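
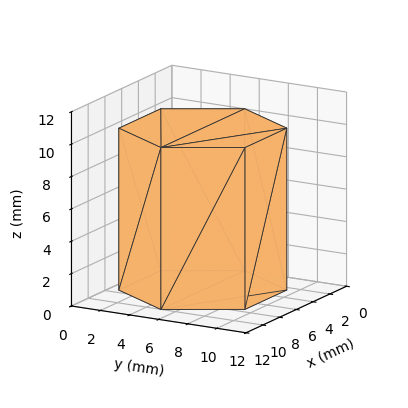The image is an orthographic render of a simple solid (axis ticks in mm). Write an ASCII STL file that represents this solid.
Reading the render: the shape is a regular 6-sided prism (a cylinder approximated with 6 flat sides), circumscribed radius ≈ 5 mm, height ≈ 10 mm (dimensions read to the nearest mm from the axis ticks). For the STL, each face is triangulated and given an outward normal.

solid part
  facet normal 0.0000 0.0000 -1.0000
    outer loop
      vertex 2.500 9.330 0.000
      vertex 7.500 9.330 0.000
      vertex 10.000 5.000 0.000
    endloop
  endfacet
  facet normal 0.0000 0.0000 -1.0000
    outer loop
      vertex 0.000 5.000 0.000
      vertex 2.500 9.330 0.000
      vertex 10.000 5.000 0.000
    endloop
  endfacet
  facet normal 0.0000 0.0000 -1.0000
    outer loop
      vertex 2.500 0.670 0.000
      vertex 0.000 5.000 0.000
      vertex 10.000 5.000 0.000
    endloop
  endfacet
  facet normal 0.0000 0.0000 -1.0000
    outer loop
      vertex 7.500 0.670 0.000
      vertex 2.500 0.670 0.000
      vertex 10.000 5.000 0.000
    endloop
  endfacet
  facet normal 0.0000 0.0000 1.0000
    outer loop
      vertex 10.000 5.000 10.000
      vertex 7.500 9.330 10.000
      vertex 2.500 9.330 10.000
    endloop
  endfacet
  facet normal 0.0000 0.0000 1.0000
    outer loop
      vertex 10.000 5.000 10.000
      vertex 2.500 9.330 10.000
      vertex 0.000 5.000 10.000
    endloop
  endfacet
  facet normal 0.0000 0.0000 1.0000
    outer loop
      vertex 10.000 5.000 10.000
      vertex 0.000 5.000 10.000
      vertex 2.500 0.670 10.000
    endloop
  endfacet
  facet normal 0.0000 0.0000 1.0000
    outer loop
      vertex 10.000 5.000 10.000
      vertex 2.500 0.670 10.000
      vertex 7.500 0.670 10.000
    endloop
  endfacet
  facet normal 0.8660 0.5000 0.0000
    outer loop
      vertex 10.000 5.000 0.000
      vertex 7.500 9.330 0.000
      vertex 7.500 9.330 10.000
    endloop
  endfacet
  facet normal 0.8660 0.5000 0.0000
    outer loop
      vertex 10.000 5.000 0.000
      vertex 7.500 9.330 10.000
      vertex 10.000 5.000 10.000
    endloop
  endfacet
  facet normal 0.0000 1.0000 0.0000
    outer loop
      vertex 7.500 9.330 0.000
      vertex 2.500 9.330 0.000
      vertex 2.500 9.330 10.000
    endloop
  endfacet
  facet normal 0.0000 1.0000 0.0000
    outer loop
      vertex 7.500 9.330 0.000
      vertex 2.500 9.330 10.000
      vertex 7.500 9.330 10.000
    endloop
  endfacet
  facet normal -0.8660 0.5000 0.0000
    outer loop
      vertex 2.500 9.330 0.000
      vertex 0.000 5.000 0.000
      vertex 0.000 5.000 10.000
    endloop
  endfacet
  facet normal -0.8660 0.5000 0.0000
    outer loop
      vertex 2.500 9.330 0.000
      vertex 0.000 5.000 10.000
      vertex 2.500 9.330 10.000
    endloop
  endfacet
  facet normal -0.8660 -0.5000 0.0000
    outer loop
      vertex 0.000 5.000 0.000
      vertex 2.500 0.670 0.000
      vertex 2.500 0.670 10.000
    endloop
  endfacet
  facet normal -0.8660 -0.5000 0.0000
    outer loop
      vertex 0.000 5.000 0.000
      vertex 2.500 0.670 10.000
      vertex 0.000 5.000 10.000
    endloop
  endfacet
  facet normal 0.0000 -1.0000 0.0000
    outer loop
      vertex 2.500 0.670 0.000
      vertex 7.500 0.670 0.000
      vertex 7.500 0.670 10.000
    endloop
  endfacet
  facet normal 0.0000 -1.0000 0.0000
    outer loop
      vertex 2.500 0.670 0.000
      vertex 7.500 0.670 10.000
      vertex 2.500 0.670 10.000
    endloop
  endfacet
  facet normal 0.8660 -0.5000 0.0000
    outer loop
      vertex 7.500 0.670 0.000
      vertex 10.000 5.000 0.000
      vertex 10.000 5.000 10.000
    endloop
  endfacet
  facet normal 0.8660 -0.5000 0.0000
    outer loop
      vertex 7.500 0.670 0.000
      vertex 10.000 5.000 10.000
      vertex 7.500 0.670 10.000
    endloop
  endfacet
endsolid part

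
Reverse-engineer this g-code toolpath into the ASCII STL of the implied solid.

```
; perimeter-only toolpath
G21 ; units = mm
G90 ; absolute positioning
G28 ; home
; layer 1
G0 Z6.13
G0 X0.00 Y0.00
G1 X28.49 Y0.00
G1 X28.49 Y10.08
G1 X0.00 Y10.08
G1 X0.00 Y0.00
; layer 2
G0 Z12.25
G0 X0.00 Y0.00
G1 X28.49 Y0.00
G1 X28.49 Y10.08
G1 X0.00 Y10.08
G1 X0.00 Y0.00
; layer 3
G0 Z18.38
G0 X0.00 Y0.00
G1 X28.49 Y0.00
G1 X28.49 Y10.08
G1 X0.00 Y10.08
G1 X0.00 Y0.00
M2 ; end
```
solid part
  facet normal 0.0000 0.0000 -1.0000
    outer loop
      vertex 28.49 10.08 0.00
      vertex 28.49 0.00 0.00
      vertex 0.00 0.00 0.00
    endloop
  endfacet
  facet normal 0.0000 0.0000 -1.0000
    outer loop
      vertex 0.00 10.08 0.00
      vertex 28.49 10.08 0.00
      vertex 0.00 0.00 0.00
    endloop
  endfacet
  facet normal 0.0000 0.0000 1.0000
    outer loop
      vertex 0.00 0.00 18.38
      vertex 28.49 0.00 18.38
      vertex 28.49 10.08 18.38
    endloop
  endfacet
  facet normal 0.0000 0.0000 1.0000
    outer loop
      vertex 0.00 0.00 18.38
      vertex 28.49 10.08 18.38
      vertex 0.00 10.08 18.38
    endloop
  endfacet
  facet normal 0.0000 -1.0000 0.0000
    outer loop
      vertex 0.00 0.00 0.00
      vertex 28.49 0.00 0.00
      vertex 28.49 0.00 18.38
    endloop
  endfacet
  facet normal 0.0000 -1.0000 0.0000
    outer loop
      vertex 0.00 0.00 0.00
      vertex 28.49 0.00 18.38
      vertex 0.00 0.00 18.38
    endloop
  endfacet
  facet normal 0.0000 1.0000 0.0000
    outer loop
      vertex 28.49 10.08 18.38
      vertex 28.49 10.08 0.00
      vertex 0.00 10.08 0.00
    endloop
  endfacet
  facet normal 0.0000 1.0000 0.0000
    outer loop
      vertex 0.00 10.08 18.38
      vertex 28.49 10.08 18.38
      vertex 0.00 10.08 0.00
    endloop
  endfacet
  facet normal -1.0000 0.0000 0.0000
    outer loop
      vertex 0.00 10.08 18.38
      vertex 0.00 10.08 0.00
      vertex 0.00 0.00 0.00
    endloop
  endfacet
  facet normal -1.0000 0.0000 0.0000
    outer loop
      vertex 0.00 0.00 18.38
      vertex 0.00 10.08 18.38
      vertex 0.00 0.00 0.00
    endloop
  endfacet
  facet normal 1.0000 0.0000 0.0000
    outer loop
      vertex 28.49 0.00 0.00
      vertex 28.49 10.08 0.00
      vertex 28.49 10.08 18.38
    endloop
  endfacet
  facet normal 1.0000 0.0000 0.0000
    outer loop
      vertex 28.49 0.00 0.00
      vertex 28.49 10.08 18.38
      vertex 28.49 0.00 18.38
    endloop
  endfacet
endsolid part

The G0 Z moves step by Δz≈6.13 mm. Every layer's G1 loop is the same polygon, so the solid is a straight extrusion of it from z=0 to z≈18.4. Closing with flat bottom and top caps and triangulating gives 12 facets — a rectangular box, roughly 28.5 × 10.1 mm footprint and 18.4 mm tall.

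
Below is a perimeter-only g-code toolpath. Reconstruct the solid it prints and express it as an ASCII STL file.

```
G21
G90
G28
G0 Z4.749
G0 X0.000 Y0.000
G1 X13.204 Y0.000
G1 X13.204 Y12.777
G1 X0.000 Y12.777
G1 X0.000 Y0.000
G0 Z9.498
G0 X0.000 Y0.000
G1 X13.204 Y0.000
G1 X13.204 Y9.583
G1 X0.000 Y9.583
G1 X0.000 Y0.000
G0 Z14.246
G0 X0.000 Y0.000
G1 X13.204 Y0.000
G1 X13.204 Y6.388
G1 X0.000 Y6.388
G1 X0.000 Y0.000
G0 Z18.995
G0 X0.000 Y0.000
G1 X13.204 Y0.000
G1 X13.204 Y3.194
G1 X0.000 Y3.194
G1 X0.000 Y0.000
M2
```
solid part
  facet normal 0.0000 0.0000 -1.0000
    outer loop
      vertex 13.204 15.971 0.000
      vertex 13.204 0.000 0.000
      vertex 0.000 0.000 0.000
    endloop
  endfacet
  facet normal 0.0000 0.0000 -1.0000
    outer loop
      vertex 0.000 15.971 0.000
      vertex 13.204 15.971 0.000
      vertex 0.000 0.000 0.000
    endloop
  endfacet
  facet normal 0.0000 -1.0000 0.0000
    outer loop
      vertex 0.000 0.000 0.000
      vertex 13.204 0.000 0.000
      vertex 13.204 0.000 23.744
    endloop
  endfacet
  facet normal 0.0000 -1.0000 0.0000
    outer loop
      vertex 0.000 0.000 0.000
      vertex 13.204 0.000 23.744
      vertex 0.000 0.000 23.744
    endloop
  endfacet
  facet normal 0.0000 0.8298 0.5581
    outer loop
      vertex 0.000 0.000 23.744
      vertex 13.204 0.000 23.744
      vertex 13.204 15.971 0.000
    endloop
  endfacet
  facet normal 0.0000 0.8298 0.5581
    outer loop
      vertex 0.000 0.000 23.744
      vertex 13.204 15.971 0.000
      vertex 0.000 15.971 0.000
    endloop
  endfacet
  facet normal -1.0000 0.0000 0.0000
    outer loop
      vertex 0.000 0.000 23.744
      vertex 0.000 15.971 0.000
      vertex 0.000 0.000 0.000
    endloop
  endfacet
  facet normal 1.0000 0.0000 0.0000
    outer loop
      vertex 13.204 0.000 0.000
      vertex 13.204 15.971 0.000
      vertex 13.204 0.000 23.744
    endloop
  endfacet
endsolid part

The G0 Z moves step by Δz≈4.749 mm. The G1 loops shrink linearly with z, so the solid tapers from its base footprint up to z≈23.7. Closing with a flat bottom cap and the tapered top and triangulating gives 8 facets — a wedge (ramp): 13.2 × 16 mm base, rising to 23.7 mm along the y=0 edge and sloping linearly to z=0 at y=16.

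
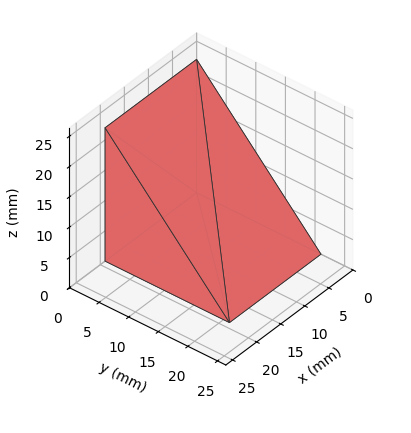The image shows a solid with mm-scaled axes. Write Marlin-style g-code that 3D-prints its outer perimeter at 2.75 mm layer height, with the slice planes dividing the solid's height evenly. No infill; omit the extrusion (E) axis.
Reading the render: the shape is a wedge (ramp): 19 × 21 mm base, rising to 22 mm along the y=0 edge and sloping linearly to z=0 at y=21 (dimensions read to the nearest mm from the axis ticks). For the g-code, the solid's height is divided into equal slices at the stated Δz and each level perimeter traced with G1 moves after a G0 lift.

; perimeter-only toolpath
G21 ; units = mm
G90 ; absolute positioning
G28 ; home
; layer 1
G0 Z2.75
G0 X0.00 Y0.00
G1 X19.00 Y0.00
G1 X19.00 Y18.38
G1 X0.00 Y18.38
G1 X0.00 Y0.00
; layer 2
G0 Z5.50
G0 X0.00 Y0.00
G1 X19.00 Y0.00
G1 X19.00 Y15.75
G1 X0.00 Y15.75
G1 X0.00 Y0.00
; layer 3
G0 Z8.25
G0 X0.00 Y0.00
G1 X19.00 Y0.00
G1 X19.00 Y13.12
G1 X0.00 Y13.12
G1 X0.00 Y0.00
; layer 4
G0 Z11.00
G0 X0.00 Y0.00
G1 X19.00 Y0.00
G1 X19.00 Y10.50
G1 X0.00 Y10.50
G1 X0.00 Y0.00
; layer 5
G0 Z13.75
G0 X0.00 Y0.00
G1 X19.00 Y0.00
G1 X19.00 Y7.88
G1 X0.00 Y7.88
G1 X0.00 Y0.00
; layer 6
G0 Z16.50
G0 X0.00 Y0.00
G1 X19.00 Y0.00
G1 X19.00 Y5.25
G1 X0.00 Y5.25
G1 X0.00 Y0.00
; layer 7
G0 Z19.25
G0 X0.00 Y0.00
G1 X19.00 Y0.00
G1 X19.00 Y2.62
G1 X0.00 Y2.62
G1 X0.00 Y0.00
M2 ; end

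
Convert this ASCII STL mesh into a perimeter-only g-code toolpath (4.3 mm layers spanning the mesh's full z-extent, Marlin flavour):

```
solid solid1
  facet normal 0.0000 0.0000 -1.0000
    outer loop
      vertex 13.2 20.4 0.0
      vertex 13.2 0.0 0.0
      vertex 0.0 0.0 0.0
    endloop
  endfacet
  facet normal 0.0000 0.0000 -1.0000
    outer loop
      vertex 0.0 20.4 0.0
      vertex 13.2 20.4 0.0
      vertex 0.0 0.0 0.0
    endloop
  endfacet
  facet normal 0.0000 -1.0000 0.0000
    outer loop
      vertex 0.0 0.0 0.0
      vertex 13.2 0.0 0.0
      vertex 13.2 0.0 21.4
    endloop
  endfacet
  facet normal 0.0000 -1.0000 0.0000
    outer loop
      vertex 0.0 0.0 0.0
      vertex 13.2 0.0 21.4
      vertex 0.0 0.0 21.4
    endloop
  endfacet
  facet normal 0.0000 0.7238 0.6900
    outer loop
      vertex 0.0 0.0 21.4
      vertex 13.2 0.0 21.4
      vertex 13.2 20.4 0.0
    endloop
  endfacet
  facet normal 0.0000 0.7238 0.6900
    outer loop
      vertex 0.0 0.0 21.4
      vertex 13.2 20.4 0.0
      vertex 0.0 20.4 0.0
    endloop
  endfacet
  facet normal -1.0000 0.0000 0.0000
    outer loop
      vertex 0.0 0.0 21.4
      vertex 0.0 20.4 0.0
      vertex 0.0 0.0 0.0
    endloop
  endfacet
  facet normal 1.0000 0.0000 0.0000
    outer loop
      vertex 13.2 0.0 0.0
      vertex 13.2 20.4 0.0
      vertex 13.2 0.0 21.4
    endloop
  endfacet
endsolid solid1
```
; perimeter-only toolpath
G21 ; units = mm
G90 ; absolute positioning
G28 ; home
; layer 1
G0 Z4.3
G0 X0.0 Y0.0
G1 X13.2 Y0.0
G1 X13.2 Y16.3
G1 X0.0 Y16.3
G1 X0.0 Y0.0
; layer 2
G0 Z8.6
G0 X0.0 Y0.0
G1 X13.2 Y0.0
G1 X13.2 Y12.2
G1 X0.0 Y12.2
G1 X0.0 Y0.0
; layer 3
G0 Z12.8
G0 X0.0 Y0.0
G1 X13.2 Y0.0
G1 X13.2 Y8.2
G1 X0.0 Y8.2
G1 X0.0 Y0.0
; layer 4
G0 Z17.1
G0 X0.0 Y0.0
G1 X13.2 Y0.0
G1 X13.2 Y4.1
G1 X0.0 Y4.1
G1 X0.0 Y0.0
M2 ; end

The solid is a wedge (ramp): 13.2 × 20.4 mm base, rising to 21.4 mm along the y=0 edge and sloping linearly to z=0 at y=20.4. Slicing at Δz = 4.3 mm — 5 equal slices spanning the solid's height, so layer i sits at z = i·h/5 — gives 4 non-empty perimeters. Each is a 4-segment closed polygon; G0 lifts to the layer z and rapids to the start vertex, then G1 traces the edges. The cross-section shrinks linearly with z (the slice at the apex is degenerate and omitted).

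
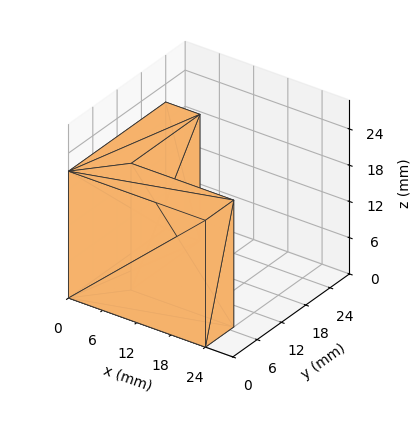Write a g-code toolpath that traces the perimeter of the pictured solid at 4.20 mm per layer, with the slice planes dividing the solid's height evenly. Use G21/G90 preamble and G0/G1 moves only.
Reading the render: the shape is an L-shaped prism: outer 24 × 24 mm, arm thicknesses ≈ 7 mm (horizontal) and 6 mm (vertical), extruded 21 mm in z (dimensions read to the nearest mm from the axis ticks). For the g-code, the solid's height is divided into equal slices at the stated Δz and each level perimeter traced with G1 moves after a G0 lift.

; perimeter-only toolpath
G21 ; units = mm
G90 ; absolute positioning
G28 ; home
; layer 1
G0 Z4.20
G0 X0.00 Y0.00
G1 X24.00 Y0.00
G1 X24.00 Y7.00
G1 X6.00 Y7.00
G1 X6.00 Y24.00
G1 X0.00 Y24.00
G1 X0.00 Y0.00
; layer 2
G0 Z8.40
G0 X0.00 Y0.00
G1 X24.00 Y0.00
G1 X24.00 Y7.00
G1 X6.00 Y7.00
G1 X6.00 Y24.00
G1 X0.00 Y24.00
G1 X0.00 Y0.00
; layer 3
G0 Z12.60
G0 X0.00 Y0.00
G1 X24.00 Y0.00
G1 X24.00 Y7.00
G1 X6.00 Y7.00
G1 X6.00 Y24.00
G1 X0.00 Y24.00
G1 X0.00 Y0.00
; layer 4
G0 Z16.80
G0 X0.00 Y0.00
G1 X24.00 Y0.00
G1 X24.00 Y7.00
G1 X6.00 Y7.00
G1 X6.00 Y24.00
G1 X0.00 Y24.00
G1 X0.00 Y0.00
; layer 5
G0 Z21.00
G0 X0.00 Y0.00
G1 X24.00 Y0.00
G1 X24.00 Y7.00
G1 X6.00 Y7.00
G1 X6.00 Y24.00
G1 X0.00 Y24.00
G1 X0.00 Y0.00
M2 ; end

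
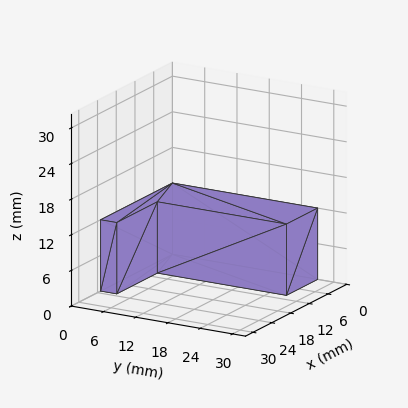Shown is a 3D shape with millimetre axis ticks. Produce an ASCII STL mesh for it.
Reading the render: the shape is an L-shaped prism: outer 23 × 27 mm, arm thicknesses ≈ 3 mm (horizontal) and 10 mm (vertical), extruded 12 mm in z (dimensions read to the nearest mm from the axis ticks). For the STL, each face is triangulated and given an outward normal.

solid part
  facet normal 0.0000 0.0000 -1.0000
    outer loop
      vertex 23.00 3.00 0.00
      vertex 23.00 0.00 0.00
      vertex 0.00 0.00 0.00
    endloop
  endfacet
  facet normal 0.0000 0.0000 -1.0000
    outer loop
      vertex 10.00 3.00 0.00
      vertex 23.00 3.00 0.00
      vertex 0.00 0.00 0.00
    endloop
  endfacet
  facet normal 0.0000 0.0000 -1.0000
    outer loop
      vertex 10.00 27.00 0.00
      vertex 10.00 3.00 0.00
      vertex 0.00 0.00 0.00
    endloop
  endfacet
  facet normal 0.0000 0.0000 -1.0000
    outer loop
      vertex 0.00 27.00 0.00
      vertex 10.00 27.00 0.00
      vertex 0.00 0.00 0.00
    endloop
  endfacet
  facet normal 0.0000 0.0000 1.0000
    outer loop
      vertex 0.00 0.00 12.00
      vertex 23.00 0.00 12.00
      vertex 23.00 3.00 12.00
    endloop
  endfacet
  facet normal 0.0000 0.0000 1.0000
    outer loop
      vertex 0.00 0.00 12.00
      vertex 23.00 3.00 12.00
      vertex 10.00 3.00 12.00
    endloop
  endfacet
  facet normal 0.0000 0.0000 1.0000
    outer loop
      vertex 0.00 0.00 12.00
      vertex 10.00 3.00 12.00
      vertex 10.00 27.00 12.00
    endloop
  endfacet
  facet normal 0.0000 0.0000 1.0000
    outer loop
      vertex 0.00 0.00 12.00
      vertex 10.00 27.00 12.00
      vertex 0.00 27.00 12.00
    endloop
  endfacet
  facet normal 0.0000 -1.0000 0.0000
    outer loop
      vertex 0.00 0.00 0.00
      vertex 23.00 0.00 0.00
      vertex 23.00 0.00 12.00
    endloop
  endfacet
  facet normal 0.0000 -1.0000 0.0000
    outer loop
      vertex 0.00 0.00 0.00
      vertex 23.00 0.00 12.00
      vertex 0.00 0.00 12.00
    endloop
  endfacet
  facet normal 1.0000 0.0000 0.0000
    outer loop
      vertex 23.00 0.00 0.00
      vertex 23.00 3.00 0.00
      vertex 23.00 3.00 12.00
    endloop
  endfacet
  facet normal 1.0000 0.0000 0.0000
    outer loop
      vertex 23.00 0.00 0.00
      vertex 23.00 3.00 12.00
      vertex 23.00 0.00 12.00
    endloop
  endfacet
  facet normal 0.0000 1.0000 0.0000
    outer loop
      vertex 23.00 3.00 0.00
      vertex 10.00 3.00 0.00
      vertex 10.00 3.00 12.00
    endloop
  endfacet
  facet normal 0.0000 1.0000 0.0000
    outer loop
      vertex 23.00 3.00 0.00
      vertex 10.00 3.00 12.00
      vertex 23.00 3.00 12.00
    endloop
  endfacet
  facet normal 1.0000 0.0000 0.0000
    outer loop
      vertex 10.00 3.00 0.00
      vertex 10.00 27.00 0.00
      vertex 10.00 27.00 12.00
    endloop
  endfacet
  facet normal 1.0000 0.0000 0.0000
    outer loop
      vertex 10.00 3.00 0.00
      vertex 10.00 27.00 12.00
      vertex 10.00 3.00 12.00
    endloop
  endfacet
  facet normal 0.0000 1.0000 0.0000
    outer loop
      vertex 10.00 27.00 0.00
      vertex 0.00 27.00 0.00
      vertex 0.00 27.00 12.00
    endloop
  endfacet
  facet normal 0.0000 1.0000 0.0000
    outer loop
      vertex 10.00 27.00 0.00
      vertex 0.00 27.00 12.00
      vertex 10.00 27.00 12.00
    endloop
  endfacet
  facet normal -1.0000 0.0000 0.0000
    outer loop
      vertex 0.00 27.00 0.00
      vertex 0.00 0.00 0.00
      vertex 0.00 0.00 12.00
    endloop
  endfacet
  facet normal -1.0000 0.0000 0.0000
    outer loop
      vertex 0.00 27.00 0.00
      vertex 0.00 0.00 12.00
      vertex 0.00 27.00 12.00
    endloop
  endfacet
endsolid part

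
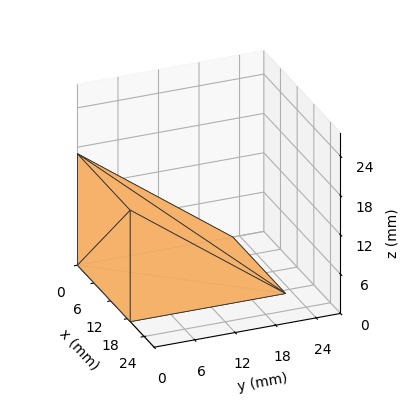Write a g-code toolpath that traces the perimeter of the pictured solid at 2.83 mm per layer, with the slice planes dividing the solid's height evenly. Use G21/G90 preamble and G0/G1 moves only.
Reading the render: the shape is a wedge (ramp): 19 × 23 mm base, rising to 17 mm along the y=0 edge and sloping linearly to z=0 at y=23 (dimensions read to the nearest mm from the axis ticks). For the g-code, the solid's height is divided into equal slices at the stated Δz and each level perimeter traced with G1 moves after a G0 lift.

; perimeter-only toolpath
G21 ; units = mm
G90 ; absolute positioning
G28 ; home
; layer 1
G0 Z2.83
G0 X0.00 Y0.00
G1 X19.00 Y0.00
G1 X19.00 Y19.17
G1 X0.00 Y19.17
G1 X0.00 Y0.00
; layer 2
G0 Z5.67
G0 X0.00 Y0.00
G1 X19.00 Y0.00
G1 X19.00 Y15.33
G1 X0.00 Y15.33
G1 X0.00 Y0.00
; layer 3
G0 Z8.50
G0 X0.00 Y0.00
G1 X19.00 Y0.00
G1 X19.00 Y11.50
G1 X0.00 Y11.50
G1 X0.00 Y0.00
; layer 4
G0 Z11.33
G0 X0.00 Y0.00
G1 X19.00 Y0.00
G1 X19.00 Y7.67
G1 X0.00 Y7.67
G1 X0.00 Y0.00
; layer 5
G0 Z14.17
G0 X0.00 Y0.00
G1 X19.00 Y0.00
G1 X19.00 Y3.83
G1 X0.00 Y3.83
G1 X0.00 Y0.00
M2 ; end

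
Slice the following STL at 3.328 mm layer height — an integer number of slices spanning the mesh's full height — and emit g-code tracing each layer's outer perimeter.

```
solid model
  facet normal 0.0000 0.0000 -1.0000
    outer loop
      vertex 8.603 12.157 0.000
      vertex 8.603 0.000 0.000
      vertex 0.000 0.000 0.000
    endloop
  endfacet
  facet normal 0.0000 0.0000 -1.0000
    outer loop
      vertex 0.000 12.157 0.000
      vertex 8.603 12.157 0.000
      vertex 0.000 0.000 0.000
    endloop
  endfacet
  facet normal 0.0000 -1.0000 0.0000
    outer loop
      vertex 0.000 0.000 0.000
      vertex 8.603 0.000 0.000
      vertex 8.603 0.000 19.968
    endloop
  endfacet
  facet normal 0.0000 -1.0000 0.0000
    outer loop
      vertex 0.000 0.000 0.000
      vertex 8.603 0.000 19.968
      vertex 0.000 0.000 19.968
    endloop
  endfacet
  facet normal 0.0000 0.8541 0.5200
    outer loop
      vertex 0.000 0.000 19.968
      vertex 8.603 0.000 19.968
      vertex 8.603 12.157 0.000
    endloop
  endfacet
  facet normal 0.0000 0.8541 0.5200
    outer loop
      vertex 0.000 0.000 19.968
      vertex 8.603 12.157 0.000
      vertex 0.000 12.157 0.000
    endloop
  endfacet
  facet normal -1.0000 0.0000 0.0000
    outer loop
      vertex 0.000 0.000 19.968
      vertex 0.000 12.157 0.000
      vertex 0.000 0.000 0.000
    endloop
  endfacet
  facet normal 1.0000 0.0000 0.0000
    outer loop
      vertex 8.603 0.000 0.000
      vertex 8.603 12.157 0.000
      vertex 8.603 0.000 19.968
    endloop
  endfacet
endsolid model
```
; perimeter-only toolpath
G21 ; units = mm
G90 ; absolute positioning
G28 ; home
; layer 1
G0 Z3.328
G0 X0.000 Y0.000
G1 X8.603 Y0.000
G1 X8.603 Y10.131
G1 X0.000 Y10.131
G1 X0.000 Y0.000
; layer 2
G0 Z6.656
G0 X0.000 Y0.000
G1 X8.603 Y0.000
G1 X8.603 Y8.105
G1 X0.000 Y8.105
G1 X0.000 Y0.000
; layer 3
G0 Z9.984
G0 X0.000 Y0.000
G1 X8.603 Y0.000
G1 X8.603 Y6.079
G1 X0.000 Y6.079
G1 X0.000 Y0.000
; layer 4
G0 Z13.312
G0 X0.000 Y0.000
G1 X8.603 Y0.000
G1 X8.603 Y4.052
G1 X0.000 Y4.052
G1 X0.000 Y0.000
; layer 5
G0 Z16.640
G0 X0.000 Y0.000
G1 X8.603 Y0.000
G1 X8.603 Y2.026
G1 X0.000 Y2.026
G1 X0.000 Y0.000
M2 ; end

The solid is a wedge (ramp): 8.6 × 12.2 mm base, rising to 20 mm along the y=0 edge and sloping linearly to z=0 at y=12.2. Slicing at Δz = 3.328 mm — 6 equal slices spanning the solid's height, so layer i sits at z = i·h/6 — gives 5 non-empty perimeters. Each is a 4-segment closed polygon; G0 lifts to the layer z and rapids to the start vertex, then G1 traces the edges. The cross-section shrinks linearly with z (the slice at the apex is degenerate and omitted).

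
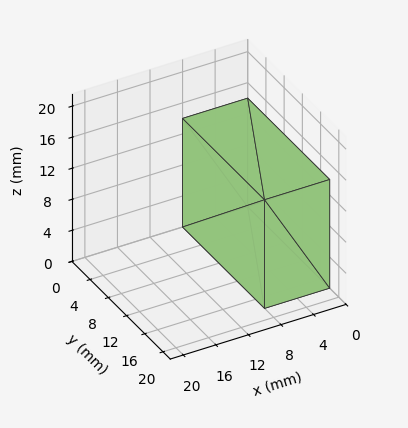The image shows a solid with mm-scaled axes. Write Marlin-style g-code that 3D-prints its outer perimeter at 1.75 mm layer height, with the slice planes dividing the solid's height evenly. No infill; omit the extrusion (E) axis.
Reading the render: the shape is a rectangular box, roughly 8 × 18 mm footprint and 14 mm tall (dimensions read to the nearest mm from the axis ticks). For the g-code, the solid's height is divided into equal slices at the stated Δz and each level perimeter traced with G1 moves after a G0 lift.

; perimeter-only toolpath
G21 ; units = mm
G90 ; absolute positioning
G28 ; home
; layer 1
G0 Z1.75
G0 X0.00 Y0.00
G1 X8.00 Y0.00
G1 X8.00 Y18.00
G1 X0.00 Y18.00
G1 X0.00 Y0.00
; layer 2
G0 Z3.50
G0 X0.00 Y0.00
G1 X8.00 Y0.00
G1 X8.00 Y18.00
G1 X0.00 Y18.00
G1 X0.00 Y0.00
; layer 3
G0 Z5.25
G0 X0.00 Y0.00
G1 X8.00 Y0.00
G1 X8.00 Y18.00
G1 X0.00 Y18.00
G1 X0.00 Y0.00
; layer 4
G0 Z7.00
G0 X0.00 Y0.00
G1 X8.00 Y0.00
G1 X8.00 Y18.00
G1 X0.00 Y18.00
G1 X0.00 Y0.00
; layer 5
G0 Z8.75
G0 X0.00 Y0.00
G1 X8.00 Y0.00
G1 X8.00 Y18.00
G1 X0.00 Y18.00
G1 X0.00 Y0.00
; layer 6
G0 Z10.50
G0 X0.00 Y0.00
G1 X8.00 Y0.00
G1 X8.00 Y18.00
G1 X0.00 Y18.00
G1 X0.00 Y0.00
; layer 7
G0 Z12.25
G0 X0.00 Y0.00
G1 X8.00 Y0.00
G1 X8.00 Y18.00
G1 X0.00 Y18.00
G1 X0.00 Y0.00
; layer 8
G0 Z14.00
G0 X0.00 Y0.00
G1 X8.00 Y0.00
G1 X8.00 Y18.00
G1 X0.00 Y18.00
G1 X0.00 Y0.00
M2 ; end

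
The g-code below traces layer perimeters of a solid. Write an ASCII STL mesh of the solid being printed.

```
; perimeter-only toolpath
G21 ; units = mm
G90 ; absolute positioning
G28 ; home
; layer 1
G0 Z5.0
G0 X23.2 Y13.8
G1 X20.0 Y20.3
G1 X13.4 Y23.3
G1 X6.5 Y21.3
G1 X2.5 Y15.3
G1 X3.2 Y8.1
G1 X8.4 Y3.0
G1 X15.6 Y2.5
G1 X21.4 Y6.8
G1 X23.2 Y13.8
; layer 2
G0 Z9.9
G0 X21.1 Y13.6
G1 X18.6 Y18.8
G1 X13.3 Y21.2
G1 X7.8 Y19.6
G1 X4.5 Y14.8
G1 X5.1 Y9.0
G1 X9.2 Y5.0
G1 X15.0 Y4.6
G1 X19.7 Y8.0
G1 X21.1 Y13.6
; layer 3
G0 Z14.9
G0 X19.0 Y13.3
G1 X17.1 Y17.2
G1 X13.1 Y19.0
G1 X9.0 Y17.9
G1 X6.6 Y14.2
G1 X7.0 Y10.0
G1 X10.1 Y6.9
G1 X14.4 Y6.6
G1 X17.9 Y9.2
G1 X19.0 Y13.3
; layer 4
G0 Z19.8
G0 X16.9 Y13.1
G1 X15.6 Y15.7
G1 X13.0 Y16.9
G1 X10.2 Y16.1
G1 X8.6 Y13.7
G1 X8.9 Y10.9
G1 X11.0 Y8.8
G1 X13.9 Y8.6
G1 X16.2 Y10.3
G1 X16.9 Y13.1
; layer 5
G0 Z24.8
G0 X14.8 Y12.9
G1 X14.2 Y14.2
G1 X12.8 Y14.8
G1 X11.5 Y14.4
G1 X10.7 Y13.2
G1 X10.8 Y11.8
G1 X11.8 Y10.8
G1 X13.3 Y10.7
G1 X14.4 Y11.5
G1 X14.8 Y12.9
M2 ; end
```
solid part
  facet normal 0.0000 0.0000 -1.0000
    outer loop
      vertex 13.6 25.4 0.0
      vertex 21.5 21.8 0.0
      vertex 25.3 14.0 0.0
    endloop
  endfacet
  facet normal 0.0000 0.0000 -1.0000
    outer loop
      vertex 5.3 23.0 0.0
      vertex 13.6 25.4 0.0
      vertex 25.3 14.0 0.0
    endloop
  endfacet
  facet normal 0.0000 0.0000 -1.0000
    outer loop
      vertex 0.4 15.8 0.0
      vertex 5.3 23.0 0.0
      vertex 25.3 14.0 0.0
    endloop
  endfacet
  facet normal 0.0000 0.0000 -1.0000
    outer loop
      vertex 1.3 7.2 0.0
      vertex 0.4 15.8 0.0
      vertex 25.3 14.0 0.0
    endloop
  endfacet
  facet normal 0.0000 0.0000 -1.0000
    outer loop
      vertex 7.5 1.1 0.0
      vertex 1.3 7.2 0.0
      vertex 25.3 14.0 0.0
    endloop
  endfacet
  facet normal 0.0000 0.0000 -1.0000
    outer loop
      vertex 16.2 0.5 0.0
      vertex 7.5 1.1 0.0
      vertex 25.3 14.0 0.0
    endloop
  endfacet
  facet normal 0.0000 0.0000 -1.0000
    outer loop
      vertex 23.2 5.6 0.0
      vertex 16.2 0.5 0.0
      vertex 25.3 14.0 0.0
    endloop
  endfacet
  facet normal 0.8345 0.4066 0.3718
    outer loop
      vertex 25.3 14.0 0.0
      vertex 21.5 21.8 0.0
      vertex 12.7 12.7 29.7
    endloop
  endfacet
  facet normal 0.3848 0.8444 0.3727
    outer loop
      vertex 21.5 21.8 0.0
      vertex 13.6 25.4 0.0
      vertex 12.7 12.7 29.7
    endloop
  endfacet
  facet normal -0.2577 0.8912 0.3733
    outer loop
      vertex 13.6 25.4 0.0
      vertex 5.3 23.0 0.0
      vertex 12.7 12.7 29.7
    endloop
  endfacet
  facet normal -0.7673 0.5222 0.3723
    outer loop
      vertex 5.3 23.0 0.0
      vertex 0.4 15.8 0.0
      vertex 12.7 12.7 29.7
    endloop
  endfacet
  facet normal -0.9231 -0.0966 0.3722
    outer loop
      vertex 0.4 15.8 0.0
      vertex 1.3 7.2 0.0
      vertex 12.7 12.7 29.7
    endloop
  endfacet
  facet normal -0.6509 -0.6616 0.3724
    outer loop
      vertex 1.3 7.2 0.0
      vertex 7.5 1.1 0.0
      vertex 12.7 12.7 29.7
    endloop
  endfacet
  facet normal -0.0638 -0.9257 0.3727
    outer loop
      vertex 7.5 1.1 0.0
      vertex 16.2 0.5 0.0
      vertex 12.7 12.7 29.7
    endloop
  endfacet
  facet normal 0.5465 -0.7501 0.3725
    outer loop
      vertex 16.2 0.5 0.0
      vertex 23.2 5.6 0.0
      vertex 12.7 12.7 29.7
    endloop
  endfacet
  facet normal 0.9005 -0.2251 0.3722
    outer loop
      vertex 23.2 5.6 0.0
      vertex 25.3 14.0 0.0
      vertex 12.7 12.7 29.7
    endloop
  endfacet
endsolid part

The G0 Z moves step by Δz≈5.0 mm. The G1 loops shrink linearly with z, so the solid tapers from its base footprint up to z≈29.7. Closing with a flat bottom cap and the tapered top and triangulating gives 16 facets — a regular 9-sided pyramid, base circumscribed radius ≈ 12.7 mm, apex at z ≈ 29.7 mm.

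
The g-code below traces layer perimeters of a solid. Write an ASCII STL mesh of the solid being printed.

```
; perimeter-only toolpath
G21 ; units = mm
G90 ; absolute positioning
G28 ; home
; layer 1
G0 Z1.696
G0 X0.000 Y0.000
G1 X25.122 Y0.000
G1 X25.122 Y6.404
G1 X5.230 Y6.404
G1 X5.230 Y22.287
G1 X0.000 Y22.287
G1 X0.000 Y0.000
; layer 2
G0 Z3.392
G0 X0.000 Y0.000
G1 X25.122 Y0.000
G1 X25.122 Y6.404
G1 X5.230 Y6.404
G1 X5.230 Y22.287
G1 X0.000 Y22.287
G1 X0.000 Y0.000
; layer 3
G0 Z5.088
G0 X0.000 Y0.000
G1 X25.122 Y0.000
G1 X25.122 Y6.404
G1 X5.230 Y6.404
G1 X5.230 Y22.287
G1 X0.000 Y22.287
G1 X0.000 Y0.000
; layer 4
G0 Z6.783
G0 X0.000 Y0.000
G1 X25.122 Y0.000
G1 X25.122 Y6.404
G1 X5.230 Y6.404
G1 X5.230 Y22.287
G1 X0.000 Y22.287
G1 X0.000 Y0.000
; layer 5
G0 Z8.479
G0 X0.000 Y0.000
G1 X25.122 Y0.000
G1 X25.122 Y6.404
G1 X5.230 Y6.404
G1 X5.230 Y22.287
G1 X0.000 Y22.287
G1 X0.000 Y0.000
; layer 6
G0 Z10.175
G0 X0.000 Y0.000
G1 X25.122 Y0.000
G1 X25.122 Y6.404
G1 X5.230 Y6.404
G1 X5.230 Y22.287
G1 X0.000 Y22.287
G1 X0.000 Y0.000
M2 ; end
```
solid part
  facet normal 0.0000 0.0000 -1.0000
    outer loop
      vertex 25.122 6.404 0.000
      vertex 25.122 0.000 0.000
      vertex 0.000 0.000 0.000
    endloop
  endfacet
  facet normal 0.0000 0.0000 -1.0000
    outer loop
      vertex 5.230 6.404 0.000
      vertex 25.122 6.404 0.000
      vertex 0.000 0.000 0.000
    endloop
  endfacet
  facet normal 0.0000 0.0000 -1.0000
    outer loop
      vertex 5.230 22.287 0.000
      vertex 5.230 6.404 0.000
      vertex 0.000 0.000 0.000
    endloop
  endfacet
  facet normal 0.0000 0.0000 -1.0000
    outer loop
      vertex 0.000 22.287 0.000
      vertex 5.230 22.287 0.000
      vertex 0.000 0.000 0.000
    endloop
  endfacet
  facet normal 0.0000 0.0000 1.0000
    outer loop
      vertex 0.000 0.000 10.175
      vertex 25.122 0.000 10.175
      vertex 25.122 6.404 10.175
    endloop
  endfacet
  facet normal 0.0000 0.0000 1.0000
    outer loop
      vertex 0.000 0.000 10.175
      vertex 25.122 6.404 10.175
      vertex 5.230 6.404 10.175
    endloop
  endfacet
  facet normal 0.0000 0.0000 1.0000
    outer loop
      vertex 0.000 0.000 10.175
      vertex 5.230 6.404 10.175
      vertex 5.230 22.287 10.175
    endloop
  endfacet
  facet normal 0.0000 0.0000 1.0000
    outer loop
      vertex 0.000 0.000 10.175
      vertex 5.230 22.287 10.175
      vertex 0.000 22.287 10.175
    endloop
  endfacet
  facet normal 0.0000 -1.0000 0.0000
    outer loop
      vertex 0.000 0.000 0.000
      vertex 25.122 0.000 0.000
      vertex 25.122 0.000 10.175
    endloop
  endfacet
  facet normal 0.0000 -1.0000 0.0000
    outer loop
      vertex 0.000 0.000 0.000
      vertex 25.122 0.000 10.175
      vertex 0.000 0.000 10.175
    endloop
  endfacet
  facet normal 1.0000 0.0000 0.0000
    outer loop
      vertex 25.122 0.000 0.000
      vertex 25.122 6.404 0.000
      vertex 25.122 6.404 10.175
    endloop
  endfacet
  facet normal 1.0000 0.0000 0.0000
    outer loop
      vertex 25.122 0.000 0.000
      vertex 25.122 6.404 10.175
      vertex 25.122 0.000 10.175
    endloop
  endfacet
  facet normal 0.0000 1.0000 0.0000
    outer loop
      vertex 25.122 6.404 0.000
      vertex 5.230 6.404 0.000
      vertex 5.230 6.404 10.175
    endloop
  endfacet
  facet normal 0.0000 1.0000 0.0000
    outer loop
      vertex 25.122 6.404 0.000
      vertex 5.230 6.404 10.175
      vertex 25.122 6.404 10.175
    endloop
  endfacet
  facet normal 1.0000 0.0000 0.0000
    outer loop
      vertex 5.230 6.404 0.000
      vertex 5.230 22.287 0.000
      vertex 5.230 22.287 10.175
    endloop
  endfacet
  facet normal 1.0000 0.0000 0.0000
    outer loop
      vertex 5.230 6.404 0.000
      vertex 5.230 22.287 10.175
      vertex 5.230 6.404 10.175
    endloop
  endfacet
  facet normal 0.0000 1.0000 0.0000
    outer loop
      vertex 5.230 22.287 0.000
      vertex 0.000 22.287 0.000
      vertex 0.000 22.287 10.175
    endloop
  endfacet
  facet normal 0.0000 1.0000 0.0000
    outer loop
      vertex 5.230 22.287 0.000
      vertex 0.000 22.287 10.175
      vertex 5.230 22.287 10.175
    endloop
  endfacet
  facet normal -1.0000 0.0000 0.0000
    outer loop
      vertex 0.000 22.287 0.000
      vertex 0.000 0.000 0.000
      vertex 0.000 0.000 10.175
    endloop
  endfacet
  facet normal -1.0000 0.0000 0.0000
    outer loop
      vertex 0.000 22.287 0.000
      vertex 0.000 0.000 10.175
      vertex 0.000 22.287 10.175
    endloop
  endfacet
endsolid part

The G0 Z moves step by Δz≈1.696 mm. Every layer's G1 loop is the same polygon, so the solid is a straight extrusion of it from z=0 to z≈10.2. Closing with flat bottom and top caps and triangulating gives 20 facets — an L-shaped prism: outer 25.1 × 22.3 mm, arm thicknesses ≈ 6.4 mm (horizontal) and 5.23 mm (vertical), extruded 10.2 mm in z.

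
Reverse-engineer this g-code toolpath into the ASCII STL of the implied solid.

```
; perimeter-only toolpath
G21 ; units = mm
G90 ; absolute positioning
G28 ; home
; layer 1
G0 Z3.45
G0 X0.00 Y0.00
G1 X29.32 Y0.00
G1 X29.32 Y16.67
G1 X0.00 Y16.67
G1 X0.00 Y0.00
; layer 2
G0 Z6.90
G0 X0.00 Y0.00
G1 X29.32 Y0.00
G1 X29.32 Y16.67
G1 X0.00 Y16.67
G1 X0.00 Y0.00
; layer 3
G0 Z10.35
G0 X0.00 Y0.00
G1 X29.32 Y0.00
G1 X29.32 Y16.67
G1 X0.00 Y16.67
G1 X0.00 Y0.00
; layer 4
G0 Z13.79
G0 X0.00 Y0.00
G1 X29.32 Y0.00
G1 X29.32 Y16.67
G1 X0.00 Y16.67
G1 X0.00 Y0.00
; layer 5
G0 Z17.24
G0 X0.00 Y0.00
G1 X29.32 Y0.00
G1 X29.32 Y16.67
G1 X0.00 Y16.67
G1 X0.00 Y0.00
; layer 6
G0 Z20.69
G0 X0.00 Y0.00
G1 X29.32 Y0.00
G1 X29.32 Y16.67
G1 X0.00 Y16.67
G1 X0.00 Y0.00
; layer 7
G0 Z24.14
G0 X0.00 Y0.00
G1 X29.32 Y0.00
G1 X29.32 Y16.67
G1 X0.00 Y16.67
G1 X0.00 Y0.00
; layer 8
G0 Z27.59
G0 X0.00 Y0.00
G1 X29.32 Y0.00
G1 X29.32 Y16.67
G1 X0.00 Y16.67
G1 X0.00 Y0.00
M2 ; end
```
solid part
  facet normal 0.0000 0.0000 -1.0000
    outer loop
      vertex 29.32 16.67 0.00
      vertex 29.32 0.00 0.00
      vertex 0.00 0.00 0.00
    endloop
  endfacet
  facet normal 0.0000 0.0000 -1.0000
    outer loop
      vertex 0.00 16.67 0.00
      vertex 29.32 16.67 0.00
      vertex 0.00 0.00 0.00
    endloop
  endfacet
  facet normal 0.0000 0.0000 1.0000
    outer loop
      vertex 0.00 0.00 27.59
      vertex 29.32 0.00 27.59
      vertex 29.32 16.67 27.59
    endloop
  endfacet
  facet normal 0.0000 0.0000 1.0000
    outer loop
      vertex 0.00 0.00 27.59
      vertex 29.32 16.67 27.59
      vertex 0.00 16.67 27.59
    endloop
  endfacet
  facet normal 0.0000 -1.0000 0.0000
    outer loop
      vertex 0.00 0.00 0.00
      vertex 29.32 0.00 0.00
      vertex 29.32 0.00 27.59
    endloop
  endfacet
  facet normal 0.0000 -1.0000 0.0000
    outer loop
      vertex 0.00 0.00 0.00
      vertex 29.32 0.00 27.59
      vertex 0.00 0.00 27.59
    endloop
  endfacet
  facet normal 0.0000 1.0000 0.0000
    outer loop
      vertex 29.32 16.67 27.59
      vertex 29.32 16.67 0.00
      vertex 0.00 16.67 0.00
    endloop
  endfacet
  facet normal 0.0000 1.0000 0.0000
    outer loop
      vertex 0.00 16.67 27.59
      vertex 29.32 16.67 27.59
      vertex 0.00 16.67 0.00
    endloop
  endfacet
  facet normal -1.0000 0.0000 0.0000
    outer loop
      vertex 0.00 16.67 27.59
      vertex 0.00 16.67 0.00
      vertex 0.00 0.00 0.00
    endloop
  endfacet
  facet normal -1.0000 0.0000 0.0000
    outer loop
      vertex 0.00 0.00 27.59
      vertex 0.00 16.67 27.59
      vertex 0.00 0.00 0.00
    endloop
  endfacet
  facet normal 1.0000 0.0000 0.0000
    outer loop
      vertex 29.32 0.00 0.00
      vertex 29.32 16.67 0.00
      vertex 29.32 16.67 27.59
    endloop
  endfacet
  facet normal 1.0000 0.0000 0.0000
    outer loop
      vertex 29.32 0.00 0.00
      vertex 29.32 16.67 27.59
      vertex 29.32 0.00 27.59
    endloop
  endfacet
endsolid part

The G0 Z moves step by Δz≈3.45 mm. Every layer's G1 loop is the same polygon, so the solid is a straight extrusion of it from z=0 to z≈27.6. Closing with flat bottom and top caps and triangulating gives 12 facets — a rectangular box, roughly 29.3 × 16.7 mm footprint and 27.6 mm tall.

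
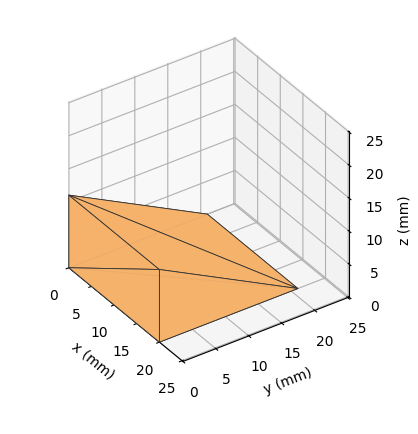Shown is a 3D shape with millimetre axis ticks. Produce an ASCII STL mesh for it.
Reading the render: the shape is a wedge (ramp): 20 × 21 mm base, rising to 11 mm along the y=0 edge and sloping linearly to z=0 at y=21 (dimensions read to the nearest mm from the axis ticks). For the STL, each face is triangulated and given an outward normal.

solid part
  facet normal 0.0000 0.0000 -1.0000
    outer loop
      vertex 20.000 21.000 0.000
      vertex 20.000 0.000 0.000
      vertex 0.000 0.000 0.000
    endloop
  endfacet
  facet normal 0.0000 0.0000 -1.0000
    outer loop
      vertex 0.000 21.000 0.000
      vertex 20.000 21.000 0.000
      vertex 0.000 0.000 0.000
    endloop
  endfacet
  facet normal 0.0000 -1.0000 0.0000
    outer loop
      vertex 0.000 0.000 0.000
      vertex 20.000 0.000 0.000
      vertex 20.000 0.000 11.000
    endloop
  endfacet
  facet normal 0.0000 -1.0000 0.0000
    outer loop
      vertex 0.000 0.000 0.000
      vertex 20.000 0.000 11.000
      vertex 0.000 0.000 11.000
    endloop
  endfacet
  facet normal 0.0000 0.4640 0.8858
    outer loop
      vertex 0.000 0.000 11.000
      vertex 20.000 0.000 11.000
      vertex 20.000 21.000 0.000
    endloop
  endfacet
  facet normal 0.0000 0.4640 0.8858
    outer loop
      vertex 0.000 0.000 11.000
      vertex 20.000 21.000 0.000
      vertex 0.000 21.000 0.000
    endloop
  endfacet
  facet normal -1.0000 0.0000 0.0000
    outer loop
      vertex 0.000 0.000 11.000
      vertex 0.000 21.000 0.000
      vertex 0.000 0.000 0.000
    endloop
  endfacet
  facet normal 1.0000 0.0000 0.0000
    outer loop
      vertex 20.000 0.000 0.000
      vertex 20.000 21.000 0.000
      vertex 20.000 0.000 11.000
    endloop
  endfacet
endsolid part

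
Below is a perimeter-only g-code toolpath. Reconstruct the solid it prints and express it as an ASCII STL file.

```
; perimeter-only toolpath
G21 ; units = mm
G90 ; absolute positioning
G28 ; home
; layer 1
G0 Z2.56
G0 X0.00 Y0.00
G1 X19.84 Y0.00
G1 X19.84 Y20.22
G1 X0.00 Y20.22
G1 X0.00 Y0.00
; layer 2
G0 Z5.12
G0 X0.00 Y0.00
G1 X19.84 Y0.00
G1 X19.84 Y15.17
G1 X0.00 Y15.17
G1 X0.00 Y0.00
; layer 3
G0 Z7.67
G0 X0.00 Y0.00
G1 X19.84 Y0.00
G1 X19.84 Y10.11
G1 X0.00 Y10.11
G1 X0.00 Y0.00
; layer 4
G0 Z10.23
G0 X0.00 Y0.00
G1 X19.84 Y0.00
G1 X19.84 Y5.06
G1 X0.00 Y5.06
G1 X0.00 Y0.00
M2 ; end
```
solid part
  facet normal 0.0000 0.0000 -1.0000
    outer loop
      vertex 19.84 25.28 0.00
      vertex 19.84 0.00 0.00
      vertex 0.00 0.00 0.00
    endloop
  endfacet
  facet normal 0.0000 0.0000 -1.0000
    outer loop
      vertex 0.00 25.28 0.00
      vertex 19.84 25.28 0.00
      vertex 0.00 0.00 0.00
    endloop
  endfacet
  facet normal 0.0000 -1.0000 0.0000
    outer loop
      vertex 0.00 0.00 0.00
      vertex 19.84 0.00 0.00
      vertex 19.84 0.00 12.79
    endloop
  endfacet
  facet normal 0.0000 -1.0000 0.0000
    outer loop
      vertex 0.00 0.00 0.00
      vertex 19.84 0.00 12.79
      vertex 0.00 0.00 12.79
    endloop
  endfacet
  facet normal 0.0000 0.4514 0.8923
    outer loop
      vertex 0.00 0.00 12.79
      vertex 19.84 0.00 12.79
      vertex 19.84 25.28 0.00
    endloop
  endfacet
  facet normal 0.0000 0.4514 0.8923
    outer loop
      vertex 0.00 0.00 12.79
      vertex 19.84 25.28 0.00
      vertex 0.00 25.28 0.00
    endloop
  endfacet
  facet normal -1.0000 0.0000 0.0000
    outer loop
      vertex 0.00 0.00 12.79
      vertex 0.00 25.28 0.00
      vertex 0.00 0.00 0.00
    endloop
  endfacet
  facet normal 1.0000 0.0000 0.0000
    outer loop
      vertex 19.84 0.00 0.00
      vertex 19.84 25.28 0.00
      vertex 19.84 0.00 12.79
    endloop
  endfacet
endsolid part

The G0 Z moves step by Δz≈2.56 mm. The G1 loops shrink linearly with z, so the solid tapers from its base footprint up to z≈12.8. Closing with a flat bottom cap and the tapered top and triangulating gives 8 facets — a wedge (ramp): 19.8 × 25.3 mm base, rising to 12.8 mm along the y=0 edge and sloping linearly to z=0 at y=25.3.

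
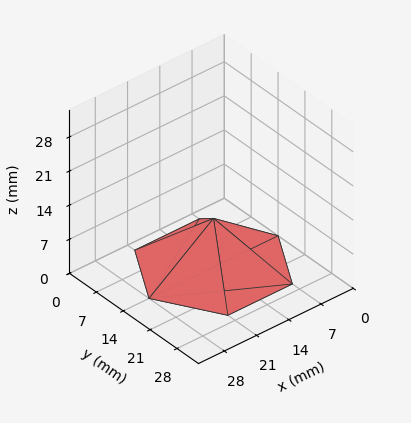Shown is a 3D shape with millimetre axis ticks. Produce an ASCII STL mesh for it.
Reading the render: the shape is a regular 6-sided pyramid, base circumscribed radius ≈ 14 mm, apex at z ≈ 10 mm (dimensions read to the nearest mm from the axis ticks). For the STL, each face is triangulated and given an outward normal.

solid part
  facet normal 0.0000 0.0000 -1.0000
    outer loop
      vertex 7.000 26.124 0.000
      vertex 21.000 26.124 0.000
      vertex 28.000 14.000 0.000
    endloop
  endfacet
  facet normal 0.0000 0.0000 -1.0000
    outer loop
      vertex 0.000 14.000 0.000
      vertex 7.000 26.124 0.000
      vertex 28.000 14.000 0.000
    endloop
  endfacet
  facet normal 0.0000 0.0000 -1.0000
    outer loop
      vertex 7.000 1.876 0.000
      vertex 0.000 14.000 0.000
      vertex 28.000 14.000 0.000
    endloop
  endfacet
  facet normal 0.0000 0.0000 -1.0000
    outer loop
      vertex 21.000 1.876 0.000
      vertex 7.000 1.876 0.000
      vertex 28.000 14.000 0.000
    endloop
  endfacet
  facet normal 0.5510 0.3182 0.7715
    outer loop
      vertex 28.000 14.000 0.000
      vertex 21.000 26.124 0.000
      vertex 14.000 14.000 10.000
    endloop
  endfacet
  facet normal 0.0000 0.6363 0.7714
    outer loop
      vertex 21.000 26.124 0.000
      vertex 7.000 26.124 0.000
      vertex 14.000 14.000 10.000
    endloop
  endfacet
  facet normal -0.5510 0.3182 0.7715
    outer loop
      vertex 7.000 26.124 0.000
      vertex 0.000 14.000 0.000
      vertex 14.000 14.000 10.000
    endloop
  endfacet
  facet normal -0.5510 -0.3182 0.7715
    outer loop
      vertex 0.000 14.000 0.000
      vertex 7.000 1.876 0.000
      vertex 14.000 14.000 10.000
    endloop
  endfacet
  facet normal 0.0000 -0.6363 0.7714
    outer loop
      vertex 7.000 1.876 0.000
      vertex 21.000 1.876 0.000
      vertex 14.000 14.000 10.000
    endloop
  endfacet
  facet normal 0.5510 -0.3182 0.7715
    outer loop
      vertex 21.000 1.876 0.000
      vertex 28.000 14.000 0.000
      vertex 14.000 14.000 10.000
    endloop
  endfacet
endsolid part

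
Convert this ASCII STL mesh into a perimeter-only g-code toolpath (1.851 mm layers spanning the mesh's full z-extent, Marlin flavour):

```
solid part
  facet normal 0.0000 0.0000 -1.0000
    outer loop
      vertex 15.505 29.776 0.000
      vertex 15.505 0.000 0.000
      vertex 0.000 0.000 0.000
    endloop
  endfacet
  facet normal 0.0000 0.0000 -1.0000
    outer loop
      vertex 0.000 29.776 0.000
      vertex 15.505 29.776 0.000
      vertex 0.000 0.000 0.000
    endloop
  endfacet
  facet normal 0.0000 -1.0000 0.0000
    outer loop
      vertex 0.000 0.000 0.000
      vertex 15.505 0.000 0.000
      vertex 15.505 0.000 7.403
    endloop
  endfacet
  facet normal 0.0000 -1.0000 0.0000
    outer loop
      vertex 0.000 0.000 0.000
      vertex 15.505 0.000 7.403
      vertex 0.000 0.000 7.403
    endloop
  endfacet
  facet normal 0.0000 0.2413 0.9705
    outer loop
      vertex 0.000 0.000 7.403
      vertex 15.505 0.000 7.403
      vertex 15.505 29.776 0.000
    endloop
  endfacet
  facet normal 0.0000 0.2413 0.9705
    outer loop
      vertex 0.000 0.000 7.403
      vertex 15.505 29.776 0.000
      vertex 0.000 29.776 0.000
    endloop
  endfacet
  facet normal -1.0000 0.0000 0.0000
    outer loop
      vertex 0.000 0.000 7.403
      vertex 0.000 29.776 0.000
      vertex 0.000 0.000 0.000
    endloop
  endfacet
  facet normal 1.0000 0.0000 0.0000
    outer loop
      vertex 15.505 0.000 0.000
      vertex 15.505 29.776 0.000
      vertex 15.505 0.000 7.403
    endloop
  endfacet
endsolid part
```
; perimeter-only toolpath
G21 ; units = mm
G90 ; absolute positioning
G28 ; home
; layer 1
G0 Z1.851
G0 X0.000 Y0.000
G1 X15.505 Y0.000
G1 X15.505 Y22.332
G1 X0.000 Y22.332
G1 X0.000 Y0.000
; layer 2
G0 Z3.701
G0 X0.000 Y0.000
G1 X15.505 Y0.000
G1 X15.505 Y14.888
G1 X0.000 Y14.888
G1 X0.000 Y0.000
; layer 3
G0 Z5.552
G0 X0.000 Y0.000
G1 X15.505 Y0.000
G1 X15.505 Y7.444
G1 X0.000 Y7.444
G1 X0.000 Y0.000
M2 ; end

The solid is a wedge (ramp): 15.5 × 29.8 mm base, rising to 7.4 mm along the y=0 edge and sloping linearly to z=0 at y=29.8. Slicing at Δz = 1.851 mm — 4 equal slices spanning the solid's height, so layer i sits at z = i·h/4 — gives 3 non-empty perimeters. Each is a 4-segment closed polygon; G0 lifts to the layer z and rapids to the start vertex, then G1 traces the edges. The cross-section shrinks linearly with z (the slice at the apex is degenerate and omitted).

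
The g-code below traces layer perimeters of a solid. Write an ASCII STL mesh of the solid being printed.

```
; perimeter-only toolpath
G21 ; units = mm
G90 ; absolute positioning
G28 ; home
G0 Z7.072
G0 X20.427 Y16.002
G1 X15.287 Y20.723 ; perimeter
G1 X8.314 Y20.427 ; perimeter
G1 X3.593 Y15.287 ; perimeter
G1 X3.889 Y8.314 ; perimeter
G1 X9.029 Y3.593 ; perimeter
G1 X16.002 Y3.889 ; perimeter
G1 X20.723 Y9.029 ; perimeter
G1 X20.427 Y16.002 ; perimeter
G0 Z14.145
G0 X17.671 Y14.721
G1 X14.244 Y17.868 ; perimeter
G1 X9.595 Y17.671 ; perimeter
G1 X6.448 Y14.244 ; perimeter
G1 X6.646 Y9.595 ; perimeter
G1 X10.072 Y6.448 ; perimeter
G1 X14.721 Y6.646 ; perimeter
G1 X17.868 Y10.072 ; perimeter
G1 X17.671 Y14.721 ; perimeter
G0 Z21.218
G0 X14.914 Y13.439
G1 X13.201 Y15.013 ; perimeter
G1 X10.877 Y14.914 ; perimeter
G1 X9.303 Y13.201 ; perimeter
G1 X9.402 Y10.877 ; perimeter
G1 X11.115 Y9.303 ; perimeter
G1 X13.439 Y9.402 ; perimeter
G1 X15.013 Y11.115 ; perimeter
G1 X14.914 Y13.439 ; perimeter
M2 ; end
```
solid part
  facet normal 0.0000 0.0000 -1.0000
    outer loop
      vertex 7.033 23.183 0.000
      vertex 16.330 23.578 0.000
      vertex 23.183 17.283 0.000
    endloop
  endfacet
  facet normal 0.0000 0.0000 -1.0000
    outer loop
      vertex 0.738 16.330 0.000
      vertex 7.033 23.183 0.000
      vertex 23.183 17.283 0.000
    endloop
  endfacet
  facet normal 0.0000 0.0000 -1.0000
    outer loop
      vertex 1.133 7.033 0.000
      vertex 0.738 16.330 0.000
      vertex 23.183 17.283 0.000
    endloop
  endfacet
  facet normal 0.0000 0.0000 -1.0000
    outer loop
      vertex 7.986 0.738 0.000
      vertex 1.133 7.033 0.000
      vertex 23.183 17.283 0.000
    endloop
  endfacet
  facet normal 0.0000 0.0000 -1.0000
    outer loop
      vertex 17.283 1.133 0.000
      vertex 7.986 0.738 0.000
      vertex 23.183 17.283 0.000
    endloop
  endfacet
  facet normal 0.0000 0.0000 -1.0000
    outer loop
      vertex 23.578 7.986 0.000
      vertex 17.283 1.133 0.000
      vertex 23.183 17.283 0.000
    endloop
  endfacet
  facet normal 0.6287 0.6845 0.3690
    outer loop
      vertex 23.183 17.283 0.000
      vertex 16.330 23.578 0.000
      vertex 12.158 12.158 28.290
    endloop
  endfacet
  facet normal -0.0395 0.9286 0.3690
    outer loop
      vertex 16.330 23.578 0.000
      vertex 7.033 23.183 0.000
      vertex 12.158 12.158 28.290
    endloop
  endfacet
  facet normal -0.6845 0.6287 0.3690
    outer loop
      vertex 7.033 23.183 0.000
      vertex 0.738 16.330 0.000
      vertex 12.158 12.158 28.290
    endloop
  endfacet
  facet normal -0.9286 -0.0395 0.3690
    outer loop
      vertex 0.738 16.330 0.000
      vertex 1.133 7.033 0.000
      vertex 12.158 12.158 28.290
    endloop
  endfacet
  facet normal -0.6287 -0.6845 0.3690
    outer loop
      vertex 1.133 7.033 0.000
      vertex 7.986 0.738 0.000
      vertex 12.158 12.158 28.290
    endloop
  endfacet
  facet normal 0.0395 -0.9286 0.3690
    outer loop
      vertex 7.986 0.738 0.000
      vertex 17.283 1.133 0.000
      vertex 12.158 12.158 28.290
    endloop
  endfacet
  facet normal 0.6845 -0.6287 0.3690
    outer loop
      vertex 17.283 1.133 0.000
      vertex 23.578 7.986 0.000
      vertex 12.158 12.158 28.290
    endloop
  endfacet
  facet normal 0.9286 0.0395 0.3690
    outer loop
      vertex 23.578 7.986 0.000
      vertex 23.183 17.283 0.000
      vertex 12.158 12.158 28.290
    endloop
  endfacet
endsolid part

The G0 Z moves step by Δz≈7.072 mm. The G1 loops shrink linearly with z, so the solid tapers from its base footprint up to z≈28.3. Closing with a flat bottom cap and the tapered top and triangulating gives 14 facets — a regular 8-sided pyramid, base circumscribed radius ≈ 12.2 mm, apex at z ≈ 28.3 mm.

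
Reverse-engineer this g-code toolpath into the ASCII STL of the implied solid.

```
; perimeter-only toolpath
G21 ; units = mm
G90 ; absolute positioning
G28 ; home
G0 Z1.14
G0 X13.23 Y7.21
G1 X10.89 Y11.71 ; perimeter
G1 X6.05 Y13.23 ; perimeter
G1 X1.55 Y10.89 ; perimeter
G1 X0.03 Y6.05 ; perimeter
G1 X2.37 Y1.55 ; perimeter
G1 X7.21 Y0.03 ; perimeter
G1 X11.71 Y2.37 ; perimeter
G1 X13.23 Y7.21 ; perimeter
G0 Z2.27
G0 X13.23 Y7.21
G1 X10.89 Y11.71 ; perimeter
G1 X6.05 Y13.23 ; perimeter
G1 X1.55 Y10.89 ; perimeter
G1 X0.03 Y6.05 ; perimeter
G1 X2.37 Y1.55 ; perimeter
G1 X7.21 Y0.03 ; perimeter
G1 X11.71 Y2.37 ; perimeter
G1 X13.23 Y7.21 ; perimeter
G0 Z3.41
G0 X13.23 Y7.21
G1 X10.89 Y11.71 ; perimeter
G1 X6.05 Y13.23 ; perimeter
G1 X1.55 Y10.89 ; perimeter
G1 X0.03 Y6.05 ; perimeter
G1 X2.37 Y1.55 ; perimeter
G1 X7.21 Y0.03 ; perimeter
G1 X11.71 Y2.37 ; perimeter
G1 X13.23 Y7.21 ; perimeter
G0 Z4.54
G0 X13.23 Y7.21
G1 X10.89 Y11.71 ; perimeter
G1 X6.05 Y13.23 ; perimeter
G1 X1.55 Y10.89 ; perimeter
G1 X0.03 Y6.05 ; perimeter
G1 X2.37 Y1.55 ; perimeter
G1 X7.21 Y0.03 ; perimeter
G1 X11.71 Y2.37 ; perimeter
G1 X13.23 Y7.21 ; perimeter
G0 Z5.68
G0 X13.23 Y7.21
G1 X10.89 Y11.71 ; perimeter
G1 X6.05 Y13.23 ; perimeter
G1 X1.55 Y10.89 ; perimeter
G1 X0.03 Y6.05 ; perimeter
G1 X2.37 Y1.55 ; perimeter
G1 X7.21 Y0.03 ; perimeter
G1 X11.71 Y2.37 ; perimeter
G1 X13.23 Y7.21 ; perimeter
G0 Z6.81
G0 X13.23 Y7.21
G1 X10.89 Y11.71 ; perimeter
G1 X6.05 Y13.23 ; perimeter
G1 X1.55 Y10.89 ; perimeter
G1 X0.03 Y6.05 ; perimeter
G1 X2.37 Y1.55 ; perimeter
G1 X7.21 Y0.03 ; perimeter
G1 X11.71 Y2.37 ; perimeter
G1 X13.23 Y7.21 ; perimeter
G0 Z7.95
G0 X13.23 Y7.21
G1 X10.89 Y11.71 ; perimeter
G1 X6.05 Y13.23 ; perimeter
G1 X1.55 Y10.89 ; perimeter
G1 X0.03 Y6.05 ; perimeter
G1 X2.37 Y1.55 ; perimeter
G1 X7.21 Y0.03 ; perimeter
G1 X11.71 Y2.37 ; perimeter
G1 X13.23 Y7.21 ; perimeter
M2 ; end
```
solid part
  facet normal 0.0000 0.0000 -1.0000
    outer loop
      vertex 6.05 13.23 0.00
      vertex 10.89 11.71 0.00
      vertex 13.23 7.21 0.00
    endloop
  endfacet
  facet normal 0.0000 0.0000 -1.0000
    outer loop
      vertex 1.55 10.89 0.00
      vertex 6.05 13.23 0.00
      vertex 13.23 7.21 0.00
    endloop
  endfacet
  facet normal 0.0000 0.0000 -1.0000
    outer loop
      vertex 0.03 6.05 0.00
      vertex 1.55 10.89 0.00
      vertex 13.23 7.21 0.00
    endloop
  endfacet
  facet normal 0.0000 0.0000 -1.0000
    outer loop
      vertex 2.37 1.55 0.00
      vertex 0.03 6.05 0.00
      vertex 13.23 7.21 0.00
    endloop
  endfacet
  facet normal 0.0000 0.0000 -1.0000
    outer loop
      vertex 7.21 0.03 0.00
      vertex 2.37 1.55 0.00
      vertex 13.23 7.21 0.00
    endloop
  endfacet
  facet normal 0.0000 0.0000 -1.0000
    outer loop
      vertex 11.71 2.37 0.00
      vertex 7.21 0.03 0.00
      vertex 13.23 7.21 0.00
    endloop
  endfacet
  facet normal 0.0000 0.0000 1.0000
    outer loop
      vertex 13.23 7.21 7.95
      vertex 10.89 11.71 7.95
      vertex 6.05 13.23 7.95
    endloop
  endfacet
  facet normal 0.0000 0.0000 1.0000
    outer loop
      vertex 13.23 7.21 7.95
      vertex 6.05 13.23 7.95
      vertex 1.55 10.89 7.95
    endloop
  endfacet
  facet normal 0.0000 0.0000 1.0000
    outer loop
      vertex 13.23 7.21 7.95
      vertex 1.55 10.89 7.95
      vertex 0.03 6.05 7.95
    endloop
  endfacet
  facet normal 0.0000 0.0000 1.0000
    outer loop
      vertex 13.23 7.21 7.95
      vertex 0.03 6.05 7.95
      vertex 2.37 1.55 7.95
    endloop
  endfacet
  facet normal 0.0000 0.0000 1.0000
    outer loop
      vertex 13.23 7.21 7.95
      vertex 2.37 1.55 7.95
      vertex 7.21 0.03 7.95
    endloop
  endfacet
  facet normal 0.0000 0.0000 1.0000
    outer loop
      vertex 13.23 7.21 7.95
      vertex 7.21 0.03 7.95
      vertex 11.71 2.37 7.95
    endloop
  endfacet
  facet normal 0.8872 0.4614 0.0000
    outer loop
      vertex 13.23 7.21 0.00
      vertex 10.89 11.71 0.00
      vertex 10.89 11.71 7.95
    endloop
  endfacet
  facet normal 0.8872 0.4614 0.0000
    outer loop
      vertex 13.23 7.21 0.00
      vertex 10.89 11.71 7.95
      vertex 13.23 7.21 7.95
    endloop
  endfacet
  facet normal 0.2996 0.9541 0.0000
    outer loop
      vertex 10.89 11.71 0.00
      vertex 6.05 13.23 0.00
      vertex 6.05 13.23 7.95
    endloop
  endfacet
  facet normal 0.2996 0.9541 0.0000
    outer loop
      vertex 10.89 11.71 0.00
      vertex 6.05 13.23 7.95
      vertex 10.89 11.71 7.95
    endloop
  endfacet
  facet normal -0.4614 0.8872 0.0000
    outer loop
      vertex 6.05 13.23 0.00
      vertex 1.55 10.89 0.00
      vertex 1.55 10.89 7.95
    endloop
  endfacet
  facet normal -0.4614 0.8872 0.0000
    outer loop
      vertex 6.05 13.23 0.00
      vertex 1.55 10.89 7.95
      vertex 6.05 13.23 7.95
    endloop
  endfacet
  facet normal -0.9541 0.2996 0.0000
    outer loop
      vertex 1.55 10.89 0.00
      vertex 0.03 6.05 0.00
      vertex 0.03 6.05 7.95
    endloop
  endfacet
  facet normal -0.9541 0.2996 0.0000
    outer loop
      vertex 1.55 10.89 0.00
      vertex 0.03 6.05 7.95
      vertex 1.55 10.89 7.95
    endloop
  endfacet
  facet normal -0.8872 -0.4614 0.0000
    outer loop
      vertex 0.03 6.05 0.00
      vertex 2.37 1.55 0.00
      vertex 2.37 1.55 7.95
    endloop
  endfacet
  facet normal -0.8872 -0.4614 0.0000
    outer loop
      vertex 0.03 6.05 0.00
      vertex 2.37 1.55 7.95
      vertex 0.03 6.05 7.95
    endloop
  endfacet
  facet normal -0.2996 -0.9541 0.0000
    outer loop
      vertex 2.37 1.55 0.00
      vertex 7.21 0.03 0.00
      vertex 7.21 0.03 7.95
    endloop
  endfacet
  facet normal -0.2996 -0.9541 0.0000
    outer loop
      vertex 2.37 1.55 0.00
      vertex 7.21 0.03 7.95
      vertex 2.37 1.55 7.95
    endloop
  endfacet
  facet normal 0.4614 -0.8872 0.0000
    outer loop
      vertex 7.21 0.03 0.00
      vertex 11.71 2.37 0.00
      vertex 11.71 2.37 7.95
    endloop
  endfacet
  facet normal 0.4614 -0.8872 0.0000
    outer loop
      vertex 7.21 0.03 0.00
      vertex 11.71 2.37 7.95
      vertex 7.21 0.03 7.95
    endloop
  endfacet
  facet normal 0.9541 -0.2996 0.0000
    outer loop
      vertex 11.71 2.37 0.00
      vertex 13.23 7.21 0.00
      vertex 13.23 7.21 7.95
    endloop
  endfacet
  facet normal 0.9541 -0.2996 0.0000
    outer loop
      vertex 11.71 2.37 0.00
      vertex 13.23 7.21 7.95
      vertex 11.71 2.37 7.95
    endloop
  endfacet
endsolid part

The G0 Z moves step by Δz≈1.14 mm. Every layer's G1 loop is the same polygon, so the solid is a straight extrusion of it from z=0 to z≈7.95. Closing with flat bottom and top caps and triangulating gives 28 facets — a regular 8-sided prism (a cylinder approximated with 8 flat sides), circumscribed radius ≈ 6.63 mm, height ≈ 7.95 mm.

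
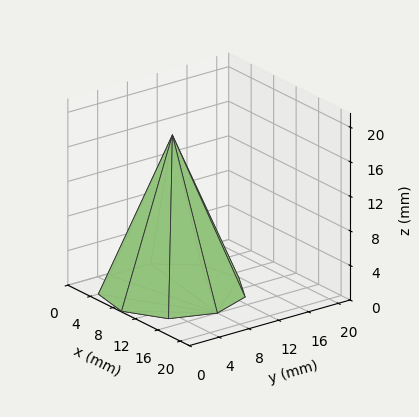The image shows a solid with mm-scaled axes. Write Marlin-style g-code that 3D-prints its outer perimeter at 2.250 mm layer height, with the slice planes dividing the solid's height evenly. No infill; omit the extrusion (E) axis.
Reading the render: the shape is a regular 9-sided pyramid, base circumscribed radius ≈ 8 mm, apex at z ≈ 18 mm (dimensions read to the nearest mm from the axis ticks). For the g-code, the solid's height is divided into equal slices at the stated Δz and each level perimeter traced with G1 moves after a G0 lift.

; perimeter-only toolpath
G21 ; units = mm
G90 ; absolute positioning
G28 ; home
; layer 1
G0 Z2.250
G0 X15.000 Y8.000
G1 X13.362 Y12.499
G1 X9.215 Y14.893
G1 X4.500 Y14.062
G1 X1.422 Y10.394
G1 X1.422 Y5.606
G1 X4.500 Y1.938
G1 X9.215 Y1.107
G1 X13.362 Y3.501
G1 X15.000 Y8.000
; layer 2
G0 Z4.500
G0 X14.000 Y8.000
G1 X12.596 Y11.857
G1 X9.042 Y13.909
G1 X5.000 Y13.196
G1 X2.361 Y10.052
G1 X2.361 Y5.948
G1 X5.000 Y2.804
G1 X9.042 Y2.091
G1 X12.596 Y4.143
G1 X14.000 Y8.000
; layer 3
G0 Z6.750
G0 X13.000 Y8.000
G1 X11.830 Y11.214
G1 X8.868 Y12.924
G1 X5.500 Y12.330
G1 X3.301 Y9.710
G1 X3.301 Y6.290
G1 X5.500 Y3.670
G1 X8.868 Y3.076
G1 X11.830 Y4.786
G1 X13.000 Y8.000
; layer 4
G0 Z9.000
G0 X12.000 Y8.000
G1 X11.064 Y10.571
G1 X8.694 Y11.939
G1 X6.000 Y11.464
G1 X4.241 Y9.368
G1 X4.241 Y6.632
G1 X6.000 Y4.536
G1 X8.694 Y4.061
G1 X11.064 Y5.429
G1 X12.000 Y8.000
; layer 5
G0 Z11.250
G0 X11.000 Y8.000
G1 X10.298 Y9.928
G1 X8.521 Y10.954
G1 X6.500 Y10.598
G1 X5.181 Y9.026
G1 X5.181 Y6.974
G1 X6.500 Y5.402
G1 X8.521 Y5.046
G1 X10.298 Y6.072
G1 X11.000 Y8.000
; layer 6
G0 Z13.500
G0 X10.000 Y8.000
G1 X9.532 Y9.285
G1 X8.347 Y9.970
G1 X7.000 Y9.732
G1 X6.120 Y8.684
G1 X6.120 Y7.316
G1 X7.000 Y6.268
G1 X8.347 Y6.030
G1 X9.532 Y6.715
G1 X10.000 Y8.000
; layer 7
G0 Z15.750
G0 X9.000 Y8.000
G1 X8.766 Y8.643
G1 X8.174 Y8.985
G1 X7.500 Y8.866
G1 X7.060 Y8.342
G1 X7.060 Y7.658
G1 X7.500 Y7.134
G1 X8.174 Y7.015
G1 X8.766 Y7.357
G1 X9.000 Y8.000
M2 ; end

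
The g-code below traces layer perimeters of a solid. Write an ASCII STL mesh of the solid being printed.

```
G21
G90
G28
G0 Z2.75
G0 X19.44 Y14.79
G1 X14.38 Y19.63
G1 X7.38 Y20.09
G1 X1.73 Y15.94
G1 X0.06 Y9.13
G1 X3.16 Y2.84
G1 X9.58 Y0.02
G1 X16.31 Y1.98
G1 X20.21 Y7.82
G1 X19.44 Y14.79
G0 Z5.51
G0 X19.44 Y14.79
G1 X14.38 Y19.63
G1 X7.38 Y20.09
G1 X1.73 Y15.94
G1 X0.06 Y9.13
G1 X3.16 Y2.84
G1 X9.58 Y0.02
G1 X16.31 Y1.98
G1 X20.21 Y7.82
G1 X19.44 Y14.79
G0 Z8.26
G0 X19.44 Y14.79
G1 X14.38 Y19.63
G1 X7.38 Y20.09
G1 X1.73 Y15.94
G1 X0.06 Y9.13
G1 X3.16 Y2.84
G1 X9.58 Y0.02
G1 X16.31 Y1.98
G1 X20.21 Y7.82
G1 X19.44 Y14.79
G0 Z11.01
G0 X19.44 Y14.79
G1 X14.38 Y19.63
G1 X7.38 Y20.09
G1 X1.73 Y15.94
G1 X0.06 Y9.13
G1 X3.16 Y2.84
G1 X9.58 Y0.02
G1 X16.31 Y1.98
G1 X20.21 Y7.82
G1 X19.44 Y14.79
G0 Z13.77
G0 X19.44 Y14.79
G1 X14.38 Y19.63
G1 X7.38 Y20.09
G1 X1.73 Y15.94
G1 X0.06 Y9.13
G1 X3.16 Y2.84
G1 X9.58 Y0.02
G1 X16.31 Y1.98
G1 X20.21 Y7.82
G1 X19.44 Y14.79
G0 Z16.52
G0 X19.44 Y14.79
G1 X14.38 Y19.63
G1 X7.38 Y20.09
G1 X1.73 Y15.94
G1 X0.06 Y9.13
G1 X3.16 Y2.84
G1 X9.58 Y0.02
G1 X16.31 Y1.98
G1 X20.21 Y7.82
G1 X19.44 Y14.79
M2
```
solid part
  facet normal 0.0000 0.0000 -1.0000
    outer loop
      vertex 7.38 20.09 0.00
      vertex 14.38 19.63 0.00
      vertex 19.44 14.79 0.00
    endloop
  endfacet
  facet normal 0.0000 0.0000 -1.0000
    outer loop
      vertex 1.73 15.94 0.00
      vertex 7.38 20.09 0.00
      vertex 19.44 14.79 0.00
    endloop
  endfacet
  facet normal 0.0000 0.0000 -1.0000
    outer loop
      vertex 0.06 9.13 0.00
      vertex 1.73 15.94 0.00
      vertex 19.44 14.79 0.00
    endloop
  endfacet
  facet normal 0.0000 0.0000 -1.0000
    outer loop
      vertex 3.16 2.84 0.00
      vertex 0.06 9.13 0.00
      vertex 19.44 14.79 0.00
    endloop
  endfacet
  facet normal 0.0000 0.0000 -1.0000
    outer loop
      vertex 9.58 0.02 0.00
      vertex 3.16 2.84 0.00
      vertex 19.44 14.79 0.00
    endloop
  endfacet
  facet normal 0.0000 0.0000 -1.0000
    outer loop
      vertex 16.31 1.98 0.00
      vertex 9.58 0.02 0.00
      vertex 19.44 14.79 0.00
    endloop
  endfacet
  facet normal 0.0000 0.0000 -1.0000
    outer loop
      vertex 20.21 7.82 0.00
      vertex 16.31 1.98 0.00
      vertex 19.44 14.79 0.00
    endloop
  endfacet
  facet normal 0.0000 0.0000 1.0000
    outer loop
      vertex 19.44 14.79 16.52
      vertex 14.38 19.63 16.52
      vertex 7.38 20.09 16.52
    endloop
  endfacet
  facet normal 0.0000 0.0000 1.0000
    outer loop
      vertex 19.44 14.79 16.52
      vertex 7.38 20.09 16.52
      vertex 1.73 15.94 16.52
    endloop
  endfacet
  facet normal 0.0000 0.0000 1.0000
    outer loop
      vertex 19.44 14.79 16.52
      vertex 1.73 15.94 16.52
      vertex 0.06 9.13 16.52
    endloop
  endfacet
  facet normal 0.0000 0.0000 1.0000
    outer loop
      vertex 19.44 14.79 16.52
      vertex 0.06 9.13 16.52
      vertex 3.16 2.84 16.52
    endloop
  endfacet
  facet normal 0.0000 0.0000 1.0000
    outer loop
      vertex 19.44 14.79 16.52
      vertex 3.16 2.84 16.52
      vertex 9.58 0.02 16.52
    endloop
  endfacet
  facet normal 0.0000 0.0000 1.0000
    outer loop
      vertex 19.44 14.79 16.52
      vertex 9.58 0.02 16.52
      vertex 16.31 1.98 16.52
    endloop
  endfacet
  facet normal 0.0000 0.0000 1.0000
    outer loop
      vertex 19.44 14.79 16.52
      vertex 16.31 1.98 16.52
      vertex 20.21 7.82 16.52
    endloop
  endfacet
  facet normal 0.6912 0.7226 0.0000
    outer loop
      vertex 19.44 14.79 0.00
      vertex 14.38 19.63 0.00
      vertex 14.38 19.63 16.52
    endloop
  endfacet
  facet normal 0.6912 0.7226 0.0000
    outer loop
      vertex 19.44 14.79 0.00
      vertex 14.38 19.63 16.52
      vertex 19.44 14.79 16.52
    endloop
  endfacet
  facet normal 0.0656 0.9978 0.0000
    outer loop
      vertex 14.38 19.63 0.00
      vertex 7.38 20.09 0.00
      vertex 7.38 20.09 16.52
    endloop
  endfacet
  facet normal 0.0656 0.9978 0.0000
    outer loop
      vertex 14.38 19.63 0.00
      vertex 7.38 20.09 16.52
      vertex 14.38 19.63 16.52
    endloop
  endfacet
  facet normal -0.5920 0.8060 0.0000
    outer loop
      vertex 7.38 20.09 0.00
      vertex 1.73 15.94 0.00
      vertex 1.73 15.94 16.52
    endloop
  endfacet
  facet normal -0.5920 0.8060 0.0000
    outer loop
      vertex 7.38 20.09 0.00
      vertex 1.73 15.94 16.52
      vertex 7.38 20.09 16.52
    endloop
  endfacet
  facet normal -0.9712 0.2382 0.0000
    outer loop
      vertex 1.73 15.94 0.00
      vertex 0.06 9.13 0.00
      vertex 0.06 9.13 16.52
    endloop
  endfacet
  facet normal -0.9712 0.2382 0.0000
    outer loop
      vertex 1.73 15.94 0.00
      vertex 0.06 9.13 16.52
      vertex 1.73 15.94 16.52
    endloop
  endfacet
  facet normal -0.8970 -0.4421 0.0000
    outer loop
      vertex 0.06 9.13 0.00
      vertex 3.16 2.84 0.00
      vertex 3.16 2.84 16.52
    endloop
  endfacet
  facet normal -0.8970 -0.4421 0.0000
    outer loop
      vertex 0.06 9.13 0.00
      vertex 3.16 2.84 16.52
      vertex 0.06 9.13 16.52
    endloop
  endfacet
  facet normal -0.4022 -0.9156 0.0000
    outer loop
      vertex 3.16 2.84 0.00
      vertex 9.58 0.02 0.00
      vertex 9.58 0.02 16.52
    endloop
  endfacet
  facet normal -0.4022 -0.9156 0.0000
    outer loop
      vertex 3.16 2.84 0.00
      vertex 9.58 0.02 16.52
      vertex 3.16 2.84 16.52
    endloop
  endfacet
  facet normal 0.2796 -0.9601 0.0000
    outer loop
      vertex 9.58 0.02 0.00
      vertex 16.31 1.98 0.00
      vertex 16.31 1.98 16.52
    endloop
  endfacet
  facet normal 0.2796 -0.9601 0.0000
    outer loop
      vertex 9.58 0.02 0.00
      vertex 16.31 1.98 16.52
      vertex 9.58 0.02 16.52
    endloop
  endfacet
  facet normal 0.8316 -0.5554 0.0000
    outer loop
      vertex 16.31 1.98 0.00
      vertex 20.21 7.82 0.00
      vertex 20.21 7.82 16.52
    endloop
  endfacet
  facet normal 0.8316 -0.5554 0.0000
    outer loop
      vertex 16.31 1.98 0.00
      vertex 20.21 7.82 16.52
      vertex 16.31 1.98 16.52
    endloop
  endfacet
  facet normal 0.9940 0.1098 0.0000
    outer loop
      vertex 20.21 7.82 0.00
      vertex 19.44 14.79 0.00
      vertex 19.44 14.79 16.52
    endloop
  endfacet
  facet normal 0.9940 0.1098 0.0000
    outer loop
      vertex 20.21 7.82 0.00
      vertex 19.44 14.79 16.52
      vertex 20.21 7.82 16.52
    endloop
  endfacet
endsolid part

The G0 Z moves step by Δz≈2.75 mm. Every layer's G1 loop is the same polygon, so the solid is a straight extrusion of it from z=0 to z≈16.5. Closing with flat bottom and top caps and triangulating gives 32 facets — a regular 9-sided prism (a cylinder approximated with 9 flat sides), circumscribed radius ≈ 10.2 mm, height ≈ 16.5 mm.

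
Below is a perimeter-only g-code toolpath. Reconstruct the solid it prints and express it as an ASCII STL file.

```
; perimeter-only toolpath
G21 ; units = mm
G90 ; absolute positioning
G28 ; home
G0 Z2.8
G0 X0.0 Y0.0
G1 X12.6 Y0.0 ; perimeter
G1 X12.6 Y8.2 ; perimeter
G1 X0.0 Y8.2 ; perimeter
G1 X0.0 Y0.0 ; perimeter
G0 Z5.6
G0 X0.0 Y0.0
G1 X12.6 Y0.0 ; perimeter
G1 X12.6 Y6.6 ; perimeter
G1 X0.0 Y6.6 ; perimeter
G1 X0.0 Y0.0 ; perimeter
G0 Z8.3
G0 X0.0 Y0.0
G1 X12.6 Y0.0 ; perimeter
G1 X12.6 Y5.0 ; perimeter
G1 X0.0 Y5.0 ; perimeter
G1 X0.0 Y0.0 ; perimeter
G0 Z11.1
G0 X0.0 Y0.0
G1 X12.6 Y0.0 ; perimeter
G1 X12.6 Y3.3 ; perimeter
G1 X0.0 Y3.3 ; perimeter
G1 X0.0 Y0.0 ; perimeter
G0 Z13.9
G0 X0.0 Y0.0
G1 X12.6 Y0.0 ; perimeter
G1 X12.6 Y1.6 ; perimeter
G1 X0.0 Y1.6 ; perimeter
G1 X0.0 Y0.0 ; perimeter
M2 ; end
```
solid part
  facet normal 0.0000 0.0000 -1.0000
    outer loop
      vertex 12.6 9.9 0.0
      vertex 12.6 0.0 0.0
      vertex 0.0 0.0 0.0
    endloop
  endfacet
  facet normal 0.0000 0.0000 -1.0000
    outer loop
      vertex 0.0 9.9 0.0
      vertex 12.6 9.9 0.0
      vertex 0.0 0.0 0.0
    endloop
  endfacet
  facet normal 0.0000 -1.0000 0.0000
    outer loop
      vertex 0.0 0.0 0.0
      vertex 12.6 0.0 0.0
      vertex 12.6 0.0 16.7
    endloop
  endfacet
  facet normal 0.0000 -1.0000 0.0000
    outer loop
      vertex 0.0 0.0 0.0
      vertex 12.6 0.0 16.7
      vertex 0.0 0.0 16.7
    endloop
  endfacet
  facet normal 0.0000 0.8602 0.5099
    outer loop
      vertex 0.0 0.0 16.7
      vertex 12.6 0.0 16.7
      vertex 12.6 9.9 0.0
    endloop
  endfacet
  facet normal 0.0000 0.8602 0.5099
    outer loop
      vertex 0.0 0.0 16.7
      vertex 12.6 9.9 0.0
      vertex 0.0 9.9 0.0
    endloop
  endfacet
  facet normal -1.0000 0.0000 0.0000
    outer loop
      vertex 0.0 0.0 16.7
      vertex 0.0 9.9 0.0
      vertex 0.0 0.0 0.0
    endloop
  endfacet
  facet normal 1.0000 0.0000 0.0000
    outer loop
      vertex 12.6 0.0 0.0
      vertex 12.6 9.9 0.0
      vertex 12.6 0.0 16.7
    endloop
  endfacet
endsolid part

The G0 Z moves step by Δz≈2.8 mm. The G1 loops shrink linearly with z, so the solid tapers from its base footprint up to z≈16.7. Closing with a flat bottom cap and the tapered top and triangulating gives 8 facets — a wedge (ramp): 12.6 × 9.9 mm base, rising to 16.7 mm along the y=0 edge and sloping linearly to z=0 at y=9.9.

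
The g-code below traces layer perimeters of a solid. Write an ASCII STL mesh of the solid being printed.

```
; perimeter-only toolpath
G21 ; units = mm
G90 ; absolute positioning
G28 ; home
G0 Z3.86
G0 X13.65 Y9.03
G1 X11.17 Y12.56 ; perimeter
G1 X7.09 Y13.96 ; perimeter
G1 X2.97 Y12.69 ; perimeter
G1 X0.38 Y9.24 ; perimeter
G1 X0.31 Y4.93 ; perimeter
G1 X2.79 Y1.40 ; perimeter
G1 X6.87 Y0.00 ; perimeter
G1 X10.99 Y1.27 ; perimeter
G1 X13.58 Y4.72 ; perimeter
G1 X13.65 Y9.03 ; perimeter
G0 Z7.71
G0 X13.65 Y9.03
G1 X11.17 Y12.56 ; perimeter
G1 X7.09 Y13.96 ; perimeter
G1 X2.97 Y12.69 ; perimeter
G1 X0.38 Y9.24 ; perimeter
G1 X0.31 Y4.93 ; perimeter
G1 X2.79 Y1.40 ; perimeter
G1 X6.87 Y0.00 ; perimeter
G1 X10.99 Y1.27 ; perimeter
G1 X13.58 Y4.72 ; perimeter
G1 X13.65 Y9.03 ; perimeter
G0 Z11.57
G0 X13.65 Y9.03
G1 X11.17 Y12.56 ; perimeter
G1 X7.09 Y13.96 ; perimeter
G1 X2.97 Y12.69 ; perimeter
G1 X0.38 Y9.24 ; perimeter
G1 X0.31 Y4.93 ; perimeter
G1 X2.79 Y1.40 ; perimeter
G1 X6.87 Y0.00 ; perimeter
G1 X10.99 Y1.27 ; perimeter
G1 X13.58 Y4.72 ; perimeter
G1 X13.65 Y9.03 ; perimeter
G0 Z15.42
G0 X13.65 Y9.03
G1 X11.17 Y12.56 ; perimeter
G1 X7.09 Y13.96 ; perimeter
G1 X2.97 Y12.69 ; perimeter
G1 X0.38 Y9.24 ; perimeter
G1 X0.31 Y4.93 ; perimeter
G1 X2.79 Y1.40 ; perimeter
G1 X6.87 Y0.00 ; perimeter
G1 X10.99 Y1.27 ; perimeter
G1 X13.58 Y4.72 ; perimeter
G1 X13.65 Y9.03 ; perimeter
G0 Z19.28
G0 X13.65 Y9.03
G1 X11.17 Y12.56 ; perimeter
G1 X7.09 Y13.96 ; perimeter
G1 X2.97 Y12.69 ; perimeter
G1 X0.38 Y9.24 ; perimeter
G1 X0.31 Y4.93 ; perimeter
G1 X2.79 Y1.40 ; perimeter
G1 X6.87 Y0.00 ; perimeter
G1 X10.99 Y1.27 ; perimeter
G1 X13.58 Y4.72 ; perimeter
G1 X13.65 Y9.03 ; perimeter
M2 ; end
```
solid part
  facet normal 0.0000 0.0000 -1.0000
    outer loop
      vertex 7.09 13.96 0.00
      vertex 11.17 12.56 0.00
      vertex 13.65 9.03 0.00
    endloop
  endfacet
  facet normal 0.0000 0.0000 -1.0000
    outer loop
      vertex 2.97 12.69 0.00
      vertex 7.09 13.96 0.00
      vertex 13.65 9.03 0.00
    endloop
  endfacet
  facet normal 0.0000 0.0000 -1.0000
    outer loop
      vertex 0.38 9.24 0.00
      vertex 2.97 12.69 0.00
      vertex 13.65 9.03 0.00
    endloop
  endfacet
  facet normal 0.0000 0.0000 -1.0000
    outer loop
      vertex 0.31 4.93 0.00
      vertex 0.38 9.24 0.00
      vertex 13.65 9.03 0.00
    endloop
  endfacet
  facet normal 0.0000 0.0000 -1.0000
    outer loop
      vertex 2.79 1.40 0.00
      vertex 0.31 4.93 0.00
      vertex 13.65 9.03 0.00
    endloop
  endfacet
  facet normal 0.0000 0.0000 -1.0000
    outer loop
      vertex 6.87 0.00 0.00
      vertex 2.79 1.40 0.00
      vertex 13.65 9.03 0.00
    endloop
  endfacet
  facet normal 0.0000 0.0000 -1.0000
    outer loop
      vertex 10.99 1.27 0.00
      vertex 6.87 0.00 0.00
      vertex 13.65 9.03 0.00
    endloop
  endfacet
  facet normal 0.0000 0.0000 -1.0000
    outer loop
      vertex 13.58 4.72 0.00
      vertex 10.99 1.27 0.00
      vertex 13.65 9.03 0.00
    endloop
  endfacet
  facet normal 0.0000 0.0000 1.0000
    outer loop
      vertex 13.65 9.03 19.28
      vertex 11.17 12.56 19.28
      vertex 7.09 13.96 19.28
    endloop
  endfacet
  facet normal 0.0000 0.0000 1.0000
    outer loop
      vertex 13.65 9.03 19.28
      vertex 7.09 13.96 19.28
      vertex 2.97 12.69 19.28
    endloop
  endfacet
  facet normal 0.0000 0.0000 1.0000
    outer loop
      vertex 13.65 9.03 19.28
      vertex 2.97 12.69 19.28
      vertex 0.38 9.24 19.28
    endloop
  endfacet
  facet normal 0.0000 0.0000 1.0000
    outer loop
      vertex 13.65 9.03 19.28
      vertex 0.38 9.24 19.28
      vertex 0.31 4.93 19.28
    endloop
  endfacet
  facet normal 0.0000 0.0000 1.0000
    outer loop
      vertex 13.65 9.03 19.28
      vertex 0.31 4.93 19.28
      vertex 2.79 1.40 19.28
    endloop
  endfacet
  facet normal 0.0000 0.0000 1.0000
    outer loop
      vertex 13.65 9.03 19.28
      vertex 2.79 1.40 19.28
      vertex 6.87 0.00 19.28
    endloop
  endfacet
  facet normal 0.0000 0.0000 1.0000
    outer loop
      vertex 13.65 9.03 19.28
      vertex 6.87 0.00 19.28
      vertex 10.99 1.27 19.28
    endloop
  endfacet
  facet normal 0.0000 0.0000 1.0000
    outer loop
      vertex 13.65 9.03 19.28
      vertex 10.99 1.27 19.28
      vertex 13.58 4.72 19.28
    endloop
  endfacet
  facet normal 0.8183 0.5749 0.0000
    outer loop
      vertex 13.65 9.03 0.00
      vertex 11.17 12.56 0.00
      vertex 11.17 12.56 19.28
    endloop
  endfacet
  facet normal 0.8183 0.5749 0.0000
    outer loop
      vertex 13.65 9.03 0.00
      vertex 11.17 12.56 19.28
      vertex 13.65 9.03 19.28
    endloop
  endfacet
  facet normal 0.3246 0.9459 0.0000
    outer loop
      vertex 11.17 12.56 0.00
      vertex 7.09 13.96 0.00
      vertex 7.09 13.96 19.28
    endloop
  endfacet
  facet normal 0.3246 0.9459 0.0000
    outer loop
      vertex 11.17 12.56 0.00
      vertex 7.09 13.96 19.28
      vertex 11.17 12.56 19.28
    endloop
  endfacet
  facet normal -0.2946 0.9556 0.0000
    outer loop
      vertex 7.09 13.96 0.00
      vertex 2.97 12.69 0.00
      vertex 2.97 12.69 19.28
    endloop
  endfacet
  facet normal -0.2946 0.9556 0.0000
    outer loop
      vertex 7.09 13.96 0.00
      vertex 2.97 12.69 19.28
      vertex 7.09 13.96 19.28
    endloop
  endfacet
  facet normal -0.7997 0.6004 0.0000
    outer loop
      vertex 2.97 12.69 0.00
      vertex 0.38 9.24 0.00
      vertex 0.38 9.24 19.28
    endloop
  endfacet
  facet normal -0.7997 0.6004 0.0000
    outer loop
      vertex 2.97 12.69 0.00
      vertex 0.38 9.24 19.28
      vertex 2.97 12.69 19.28
    endloop
  endfacet
  facet normal -0.9999 0.0162 0.0000
    outer loop
      vertex 0.38 9.24 0.00
      vertex 0.31 4.93 0.00
      vertex 0.31 4.93 19.28
    endloop
  endfacet
  facet normal -0.9999 0.0162 0.0000
    outer loop
      vertex 0.38 9.24 0.00
      vertex 0.31 4.93 19.28
      vertex 0.38 9.24 19.28
    endloop
  endfacet
  facet normal -0.8183 -0.5749 0.0000
    outer loop
      vertex 0.31 4.93 0.00
      vertex 2.79 1.40 0.00
      vertex 2.79 1.40 19.28
    endloop
  endfacet
  facet normal -0.8183 -0.5749 0.0000
    outer loop
      vertex 0.31 4.93 0.00
      vertex 2.79 1.40 19.28
      vertex 0.31 4.93 19.28
    endloop
  endfacet
  facet normal -0.3246 -0.9459 0.0000
    outer loop
      vertex 2.79 1.40 0.00
      vertex 6.87 0.00 0.00
      vertex 6.87 0.00 19.28
    endloop
  endfacet
  facet normal -0.3246 -0.9459 0.0000
    outer loop
      vertex 2.79 1.40 0.00
      vertex 6.87 0.00 19.28
      vertex 2.79 1.40 19.28
    endloop
  endfacet
  facet normal 0.2946 -0.9556 0.0000
    outer loop
      vertex 6.87 0.00 0.00
      vertex 10.99 1.27 0.00
      vertex 10.99 1.27 19.28
    endloop
  endfacet
  facet normal 0.2946 -0.9556 0.0000
    outer loop
      vertex 6.87 0.00 0.00
      vertex 10.99 1.27 19.28
      vertex 6.87 0.00 19.28
    endloop
  endfacet
  facet normal 0.7997 -0.6004 0.0000
    outer loop
      vertex 10.99 1.27 0.00
      vertex 13.58 4.72 0.00
      vertex 13.58 4.72 19.28
    endloop
  endfacet
  facet normal 0.7997 -0.6004 0.0000
    outer loop
      vertex 10.99 1.27 0.00
      vertex 13.58 4.72 19.28
      vertex 10.99 1.27 19.28
    endloop
  endfacet
  facet normal 0.9999 -0.0162 0.0000
    outer loop
      vertex 13.58 4.72 0.00
      vertex 13.65 9.03 0.00
      vertex 13.65 9.03 19.28
    endloop
  endfacet
  facet normal 0.9999 -0.0162 0.0000
    outer loop
      vertex 13.58 4.72 0.00
      vertex 13.65 9.03 19.28
      vertex 13.58 4.72 19.28
    endloop
  endfacet
endsolid part

The G0 Z moves step by Δz≈3.86 mm. Every layer's G1 loop is the same polygon, so the solid is a straight extrusion of it from z=0 to z≈19.3. Closing with flat bottom and top caps and triangulating gives 36 facets — a regular 10-sided prism (a cylinder approximated with 10 flat sides), circumscribed radius ≈ 6.98 mm, height ≈ 19.3 mm.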